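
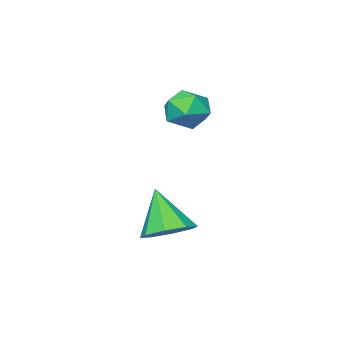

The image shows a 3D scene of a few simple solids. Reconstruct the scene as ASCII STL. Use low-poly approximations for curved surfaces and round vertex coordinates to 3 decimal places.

solid 
facet normal 0.143 0.507 -0.850
outer loop
vertex 0.661 1.797 -3.988
vertex -0.067 1.219 -4.455
vertex -0.066 2.112 -3.922
endloop
endfacet
facet normal 0.281 0.472 0.836
outer loop
vertex 0.661 1.797 -3.988
vertex -0.066 2.112 -3.922
vertex -0.353 0.201 -2.745
endloop
endfacet
facet normal 0.143 0.507 -0.850
outer loop
vertex -0.066 2.112 -3.922
vertex -0.067 1.219 -4.455
vertex -0.794 1.905 -4.168
endloop
endfacet
facet normal -0.403 0.523 0.751
outer loop
vertex -0.066 2.112 -3.922
vertex -0.794 1.905 -4.168
vertex -0.353 0.201 -2.745
endloop
endfacet
facet normal 0.142 0.507 -0.850
outer loop
vertex -0.794 1.905 -4.168
vertex -0.067 1.219 -4.455
vertex -1.096 1.295 -4.582
endloop
endfacet
facet normal -0.886 0.139 0.441
outer loop
vertex -0.794 1.905 -4.168
vertex -1.096 1.295 -4.582
vertex -0.353 0.201 -2.745
endloop
endfacet
facet normal 0.142 0.506 -0.850
outer loop
vertex -1.096 1.295 -4.582
vertex -0.067 1.219 -4.455
vertex -0.795 0.641 -4.921
endloop
endfacet
facet normal -0.887 -0.454 0.088
outer loop
vertex -1.096 1.295 -4.582
vertex -0.795 0.641 -4.921
vertex -0.353 0.201 -2.745
endloop
endfacet
facet normal 0.143 0.506 -0.851
outer loop
vertex -0.795 0.641 -4.921
vertex -0.067 1.219 -4.455
vertex -0.067 0.325 -4.987
endloop
endfacet
facet normal -0.404 -0.909 -0.102
outer loop
vertex -0.795 0.641 -4.921
vertex -0.067 0.325 -4.987
vertex -0.353 0.201 -2.745
endloop
endfacet
facet normal 0.143 0.506 -0.851
outer loop
vertex -0.067 0.325 -4.987
vertex -0.067 1.219 -4.455
vertex 0.661 0.533 -4.741
endloop
endfacet
facet normal 0.280 -0.960 -0.017
outer loop
vertex -0.067 0.325 -4.987
vertex 0.661 0.533 -4.741
vertex -0.353 0.201 -2.745
endloop
endfacet
facet normal 0.143 0.506 -0.850
outer loop
vertex 0.661 0.533 -4.741
vertex -0.067 1.219 -4.455
vertex 0.963 1.143 -4.327
endloop
endfacet
facet normal 0.763 -0.576 0.292
outer loop
vertex 0.661 0.533 -4.741
vertex 0.963 1.143 -4.327
vertex -0.353 0.201 -2.745
endloop
endfacet
facet normal 0.143 0.507 -0.850
outer loop
vertex 0.963 1.143 -4.327
vertex -0.067 1.219 -4.455
vertex 0.661 1.797 -3.988
endloop
endfacet
facet normal 0.763 0.018 0.646
outer loop
vertex 0.963 1.143 -4.327
vertex 0.661 1.797 -3.988
vertex -0.353 0.201 -2.745
endloop
endfacet
facet normal -0.753 -0.418 0.507
outer loop
vertex -3.944 -0.879 0.551
vertex -3.8 -1.744 0.052
vertex -3.311 -1.574 0.918
endloop
endfacet
facet normal -0.430 0.083 0.899
outer loop
vertex -3.944 -0.879 0.551
vertex -3.311 -1.574 0.918
vertex -3.06 -0.596 0.948
endloop
endfacet
facet normal -0.467 0.699 0.541
outer loop
vertex -3.944 -0.879 0.551
vertex -3.06 -0.596 0.948
vertex -3.394 -0.163 0.1
endloop
endfacet
facet normal -0.812 0.579 -0.071
outer loop
vertex -3.944 -0.879 0.551
vertex -3.394 -0.163 0.1
vertex -3.851 -0.872 -0.454
endloop
endfacet
facet normal -0.989 -0.111 -0.092
outer loop
vertex -3.944 -0.879 0.551
vertex -3.851 -0.872 -0.454
vertex -3.8 -1.744 0.052
endloop
endfacet
facet normal 0.258 -0.096 0.961
outer loop
vertex -3.06 -0.596 0.948
vertex -3.311 -1.574 0.918
vertex -2.369 -1.288 0.694
endloop
endfacet
facet normal -0.265 -0.907 0.328
outer loop
vertex -3.311 -1.574 0.918
vertex -3.8 -1.744 0.052
vertex -2.826 -1.997 0.14
endloop
endfacet
facet normal -0.647 -0.411 -0.642
outer loop
vertex -3.8 -1.744 0.052
vertex -3.851 -0.872 -0.454
vertex -3.16 -1.564 -0.708
endloop
endfacet
facet normal -0.359 0.707 -0.609
outer loop
vertex -3.851 -0.872 -0.454
vertex -3.394 -0.163 0.1
vertex -2.909 -0.586 -0.678
endloop
endfacet
facet normal 0.200 0.902 0.382
outer loop
vertex -3.394 -0.163 0.1
vertex -3.06 -0.596 0.948
vertex -2.42 -0.416 0.188
endloop
endfacet
facet normal 0.812 -0.579 0.071
outer loop
vertex -2.276 -1.281 -0.311
vertex -2.369 -1.288 0.694
vertex -2.826 -1.997 0.14
endloop
endfacet
facet normal 0.467 -0.699 -0.541
outer loop
vertex -2.276 -1.281 -0.311
vertex -2.826 -1.997 0.14
vertex -3.16 -1.564 -0.708
endloop
endfacet
facet normal 0.430 -0.083 -0.899
outer loop
vertex -2.276 -1.281 -0.311
vertex -3.16 -1.564 -0.708
vertex -2.909 -0.586 -0.678
endloop
endfacet
facet normal 0.753 0.418 -0.507
outer loop
vertex -2.276 -1.281 -0.311
vertex -2.909 -0.586 -0.678
vertex -2.42 -0.416 0.188
endloop
endfacet
facet normal 0.989 0.111 0.092
outer loop
vertex -2.276 -1.281 -0.311
vertex -2.42 -0.416 0.188
vertex -2.369 -1.288 0.694
endloop
endfacet
facet normal 0.359 -0.707 0.609
outer loop
vertex -2.826 -1.997 0.14
vertex -2.369 -1.288 0.694
vertex -3.311 -1.574 0.918
endloop
endfacet
facet normal -0.200 -0.902 -0.382
outer loop
vertex -3.16 -1.564 -0.708
vertex -2.826 -1.997 0.14
vertex -3.8 -1.744 0.052
endloop
endfacet
facet normal -0.258 0.096 -0.961
outer loop
vertex -2.909 -0.586 -0.678
vertex -3.16 -1.564 -0.708
vertex -3.851 -0.872 -0.454
endloop
endfacet
facet normal 0.265 0.907 -0.328
outer loop
vertex -2.42 -0.416 0.188
vertex -2.909 -0.586 -0.678
vertex -3.394 -0.163 0.1
endloop
endfacet
facet normal 0.647 0.411 0.642
outer loop
vertex -2.369 -1.288 0.694
vertex -2.42 -0.416 0.188
vertex -3.06 -0.596 0.948
endloop
endfacet

endsolid


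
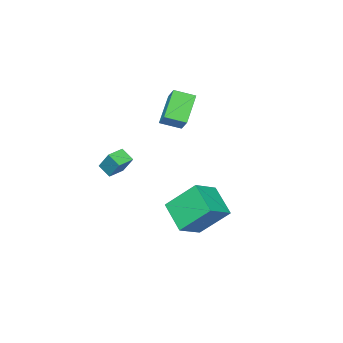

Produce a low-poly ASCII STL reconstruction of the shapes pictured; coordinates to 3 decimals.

solid 
facet normal -0.905 0.007 -0.425
outer loop
vertex -0.429 0.984 -2.477
vertex -1.102 2.264 -1.023
vertex 0.049 2.367 -3.473
endloop
endfacet
facet normal 0.328 -0.624 -0.709
outer loop
vertex 1.362 2.356 -2.857
vertex -0.429 0.984 -2.477
vertex 0.049 2.367 -3.473
endloop
endfacet
facet normal -0.905 0.007 -0.425
outer loop
vertex 0.049 2.367 -3.473
vertex -1.102 2.264 -1.023
vertex -0.623 3.646 -2.019
endloop
endfacet
facet normal 0.270 0.781 -0.562
outer loop
vertex -0.623 3.646 -2.019
vertex 1.362 2.356 -2.857
vertex 0.049 2.367 -3.473
endloop
endfacet
facet normal -0.270 -0.781 0.563
outer loop
vertex -0.429 0.984 -2.477
vertex 0.211 2.253 -0.407
vertex -1.102 2.264 -1.023
endloop
endfacet
facet normal 0.328 -0.625 -0.709
outer loop
vertex 0.883 0.974 -1.861
vertex -0.429 0.984 -2.477
vertex 1.362 2.356 -2.857
endloop
endfacet
facet normal -0.270 -0.781 0.563
outer loop
vertex 0.883 0.974 -1.861
vertex 0.211 2.253 -0.407
vertex -0.429 0.984 -2.477
endloop
endfacet
facet normal -0.327 0.625 0.709
outer loop
vertex -1.102 2.264 -1.023
vertex 0.211 2.253 -0.407
vertex -0.623 3.646 -2.019
endloop
endfacet
facet normal 0.270 0.781 -0.563
outer loop
vertex 0.689 3.636 -1.403
vertex 1.362 2.356 -2.857
vertex -0.623 3.646 -2.019
endloop
endfacet
facet normal -0.328 0.624 0.709
outer loop
vertex -0.623 3.646 -2.019
vertex 0.211 2.253 -0.407
vertex 0.689 3.636 -1.403
endloop
endfacet
facet normal 0.905 -0.007 0.425
outer loop
vertex 0.689 3.636 -1.403
vertex 0.883 0.974 -1.861
vertex 1.362 2.356 -2.857
endloop
endfacet
facet normal 0.905 -0.007 0.425
outer loop
vertex 0.211 2.253 -0.407
vertex 0.883 0.974 -1.861
vertex 0.689 3.636 -1.403
endloop
endfacet
facet normal -0.653 0.684 -0.326
outer loop
vertex -2.356 -0.152 3.786
vertex -1.175 0.389 2.554
vertex -2.769 -0.889 3.066
endloop
endfacet
facet normal -0.660 -0.302 0.688
outer loop
vertex -2.045 -1.649 3.426
vertex -2.356 -0.152 3.786
vertex -2.769 -0.889 3.066
endloop
endfacet
facet normal -0.653 0.684 -0.325
outer loop
vertex -2.769 -0.889 3.066
vertex -1.175 0.389 2.554
vertex -1.589 -0.348 1.834
endloop
endfacet
facet normal -0.373 -0.663 -0.649
outer loop
vertex -1.589 -0.348 1.834
vertex -2.045 -1.649 3.426
vertex -2.769 -0.889 3.066
endloop
endfacet
facet normal 0.373 0.663 0.649
outer loop
vertex -2.356 -0.152 3.786
vertex -0.451 -0.371 2.914
vertex -1.175 0.389 2.554
endloop
endfacet
facet normal -0.659 -0.303 0.689
outer loop
vertex -1.631 -0.912 4.146
vertex -2.356 -0.152 3.786
vertex -2.045 -1.649 3.426
endloop
endfacet
facet normal 0.373 0.663 0.649
outer loop
vertex -1.631 -0.912 4.146
vertex -0.451 -0.371 2.914
vertex -2.356 -0.152 3.786
endloop
endfacet
facet normal 0.659 0.302 -0.688
outer loop
vertex -1.175 0.389 2.554
vertex -0.451 -0.371 2.914
vertex -1.589 -0.348 1.834
endloop
endfacet
facet normal -0.373 -0.663 -0.649
outer loop
vertex -0.864 -1.108 2.194
vertex -2.045 -1.649 3.426
vertex -1.589 -0.348 1.834
endloop
endfacet
facet normal 0.659 0.303 -0.688
outer loop
vertex -1.589 -0.348 1.834
vertex -0.451 -0.371 2.914
vertex -0.864 -1.108 2.194
endloop
endfacet
facet normal 0.653 -0.684 0.325
outer loop
vertex -0.864 -1.108 2.194
vertex -1.631 -0.912 4.146
vertex -2.045 -1.649 3.426
endloop
endfacet
facet normal 0.653 -0.684 0.325
outer loop
vertex -0.451 -0.371 2.914
vertex -1.631 -0.912 4.146
vertex -0.864 -1.108 2.194
endloop
endfacet
facet normal -0.993 0.011 0.117
outer loop
vertex 2.146 -1.108 0.761
vertex 2.271 -0.335 1.748
vertex 2.095 -0.476 0.273
endloop
endfacet
facet normal -0.099 -0.613 -0.784
outer loop
vertex 2.949 -0.485 0.172
vertex 2.146 -1.108 0.761
vertex 2.095 -0.476 0.273
endloop
endfacet
facet normal -0.993 0.011 0.117
outer loop
vertex 2.095 -0.476 0.273
vertex 2.271 -0.335 1.748
vertex 2.22 0.297 1.26
endloop
endfacet
facet normal -0.064 0.790 -0.610
outer loop
vertex 2.22 0.297 1.26
vertex 2.949 -0.485 0.172
vertex 2.095 -0.476 0.273
endloop
endfacet
facet normal 0.064 -0.790 0.610
outer loop
vertex 2.146 -1.108 0.761
vertex 3.125 -0.344 1.647
vertex 2.271 -0.335 1.748
endloop
endfacet
facet normal -0.099 -0.613 -0.784
outer loop
vertex 3.0 -1.117 0.66
vertex 2.146 -1.108 0.761
vertex 2.949 -0.485 0.172
endloop
endfacet
facet normal 0.064 -0.790 0.610
outer loop
vertex 3.0 -1.117 0.66
vertex 3.125 -0.344 1.647
vertex 2.146 -1.108 0.761
endloop
endfacet
facet normal 0.099 0.613 0.784
outer loop
vertex 2.271 -0.335 1.748
vertex 3.125 -0.344 1.647
vertex 2.22 0.297 1.26
endloop
endfacet
facet normal -0.064 0.790 -0.610
outer loop
vertex 3.074 0.288 1.159
vertex 2.949 -0.485 0.172
vertex 2.22 0.297 1.26
endloop
endfacet
facet normal 0.099 0.613 0.784
outer loop
vertex 2.22 0.297 1.26
vertex 3.125 -0.344 1.647
vertex 3.074 0.288 1.159
endloop
endfacet
facet normal 0.993 -0.011 -0.117
outer loop
vertex 3.074 0.288 1.159
vertex 3.0 -1.117 0.66
vertex 2.949 -0.485 0.172
endloop
endfacet
facet normal 0.993 -0.011 -0.117
outer loop
vertex 3.125 -0.344 1.647
vertex 3.0 -1.117 0.66
vertex 3.074 0.288 1.159
endloop
endfacet

endsolid


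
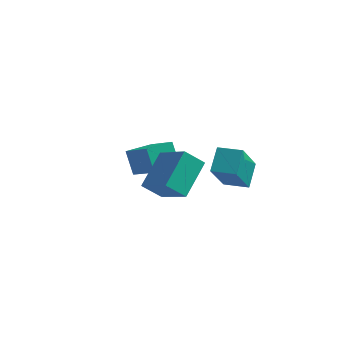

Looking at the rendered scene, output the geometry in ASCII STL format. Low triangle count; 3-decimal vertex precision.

solid 
facet normal -0.659 0.492 -0.570
outer loop
vertex 0.604 -2.244 3.089
vertex 1.359 -2.047 2.386
vertex 0.208 -3.758 2.24
endloop
endfacet
facet normal -0.719 -0.187 0.670
outer loop
vertex 1.381 -4.633 3.254
vertex 0.604 -2.244 3.089
vertex 0.208 -3.758 2.24
endloop
endfacet
facet normal -0.659 0.492 -0.570
outer loop
vertex 0.208 -3.758 2.24
vertex 1.359 -2.047 2.386
vertex 0.963 -3.561 1.537
endloop
endfacet
facet normal -0.222 -0.850 -0.477
outer loop
vertex 0.963 -3.561 1.537
vertex 1.381 -4.633 3.254
vertex 0.208 -3.758 2.24
endloop
endfacet
facet normal 0.222 0.850 0.477
outer loop
vertex 0.604 -2.244 3.089
vertex 2.532 -2.922 3.4
vertex 1.359 -2.047 2.386
endloop
endfacet
facet normal -0.719 -0.187 0.670
outer loop
vertex 1.777 -3.119 4.103
vertex 0.604 -2.244 3.089
vertex 1.381 -4.633 3.254
endloop
endfacet
facet normal 0.222 0.850 0.477
outer loop
vertex 1.777 -3.119 4.103
vertex 2.532 -2.922 3.4
vertex 0.604 -2.244 3.089
endloop
endfacet
facet normal 0.719 0.187 -0.670
outer loop
vertex 1.359 -2.047 2.386
vertex 2.532 -2.922 3.4
vertex 0.963 -3.561 1.537
endloop
endfacet
facet normal -0.222 -0.850 -0.477
outer loop
vertex 2.136 -4.436 2.551
vertex 1.381 -4.633 3.254
vertex 0.963 -3.561 1.537
endloop
endfacet
facet normal 0.719 0.187 -0.670
outer loop
vertex 0.963 -3.561 1.537
vertex 2.532 -2.922 3.4
vertex 2.136 -4.436 2.551
endloop
endfacet
facet normal 0.659 -0.492 0.570
outer loop
vertex 2.136 -4.436 2.551
vertex 1.777 -3.119 4.103
vertex 1.381 -4.633 3.254
endloop
endfacet
facet normal 0.659 -0.492 0.570
outer loop
vertex 2.532 -2.922 3.4
vertex 1.777 -3.119 4.103
vertex 2.136 -4.436 2.551
endloop
endfacet
facet normal -0.652 -0.745 0.137
outer loop
vertex -0.589 0.31 0.977
vertex -1.682 1.082 -0.023
vertex -0.126 -0.271 0.022
endloop
endfacet
facet normal 0.654 -0.462 0.598
outer loop
vertex 0.722 0.698 -0.157
vertex -0.589 0.31 0.977
vertex -0.126 -0.271 0.022
endloop
endfacet
facet normal -0.652 -0.745 0.137
outer loop
vertex -0.126 -0.271 0.022
vertex -1.682 1.082 -0.023
vertex -1.219 0.501 -0.978
endloop
endfacet
facet normal 0.383 -0.481 -0.789
outer loop
vertex -1.219 0.501 -0.978
vertex 0.722 0.698 -0.157
vertex -0.126 -0.271 0.022
endloop
endfacet
facet normal -0.383 0.481 0.789
outer loop
vertex -0.589 0.31 0.977
vertex -0.834 2.051 -0.202
vertex -1.682 1.082 -0.023
endloop
endfacet
facet normal 0.654 -0.462 0.598
outer loop
vertex 0.259 1.279 0.798
vertex -0.589 0.31 0.977
vertex 0.722 0.698 -0.157
endloop
endfacet
facet normal -0.383 0.481 0.789
outer loop
vertex 0.259 1.279 0.798
vertex -0.834 2.051 -0.202
vertex -0.589 0.31 0.977
endloop
endfacet
facet normal -0.654 0.462 -0.598
outer loop
vertex -1.682 1.082 -0.023
vertex -0.834 2.051 -0.202
vertex -1.219 0.501 -0.978
endloop
endfacet
facet normal 0.383 -0.481 -0.789
outer loop
vertex -0.371 1.47 -1.157
vertex 0.722 0.698 -0.157
vertex -1.219 0.501 -0.978
endloop
endfacet
facet normal -0.654 0.462 -0.598
outer loop
vertex -1.219 0.501 -0.978
vertex -0.834 2.051 -0.202
vertex -0.371 1.47 -1.157
endloop
endfacet
facet normal 0.652 0.745 -0.137
outer loop
vertex -0.371 1.47 -1.157
vertex 0.259 1.279 0.798
vertex 0.722 0.698 -0.157
endloop
endfacet
facet normal 0.652 0.745 -0.137
outer loop
vertex -0.834 2.051 -0.202
vertex 0.259 1.279 0.798
vertex -0.371 1.47 -1.157
endloop
endfacet
facet normal -0.983 0.132 -0.125
outer loop
vertex 2.263 0.744 1.263
vertex 2.612 1.772 -0.404
vertex 2.206 -0.305 0.605
endloop
endfacet
facet normal -0.175 -0.516 0.838
outer loop
vertex 3.308 -0.452 0.744
vertex 2.263 0.744 1.263
vertex 2.206 -0.305 0.605
endloop
endfacet
facet normal -0.983 0.132 -0.125
outer loop
vertex 2.206 -0.305 0.605
vertex 2.612 1.772 -0.404
vertex 2.555 0.723 -1.063
endloop
endfacet
facet normal -0.046 -0.846 -0.531
outer loop
vertex 2.555 0.723 -1.063
vertex 3.308 -0.452 0.744
vertex 2.206 -0.305 0.605
endloop
endfacet
facet normal 0.046 0.846 0.531
outer loop
vertex 2.263 0.744 1.263
vertex 3.714 1.625 -0.265
vertex 2.612 1.772 -0.404
endloop
endfacet
facet normal -0.175 -0.517 0.838
outer loop
vertex 3.365 0.597 1.403
vertex 2.263 0.744 1.263
vertex 3.308 -0.452 0.744
endloop
endfacet
facet normal 0.045 0.846 0.531
outer loop
vertex 3.365 0.597 1.403
vertex 3.714 1.625 -0.265
vertex 2.263 0.744 1.263
endloop
endfacet
facet normal 0.175 0.517 -0.838
outer loop
vertex 2.612 1.772 -0.404
vertex 3.714 1.625 -0.265
vertex 2.555 0.723 -1.063
endloop
endfacet
facet normal -0.045 -0.846 -0.531
outer loop
vertex 3.657 0.576 -0.923
vertex 3.308 -0.452 0.744
vertex 2.555 0.723 -1.063
endloop
endfacet
facet normal 0.175 0.516 -0.838
outer loop
vertex 2.555 0.723 -1.063
vertex 3.714 1.625 -0.265
vertex 3.657 0.576 -0.923
endloop
endfacet
facet normal 0.983 -0.132 0.125
outer loop
vertex 3.657 0.576 -0.923
vertex 3.365 0.597 1.403
vertex 3.308 -0.452 0.744
endloop
endfacet
facet normal 0.983 -0.132 0.125
outer loop
vertex 3.714 1.625 -0.265
vertex 3.365 0.597 1.403
vertex 3.657 0.576 -0.923
endloop
endfacet

endsolid


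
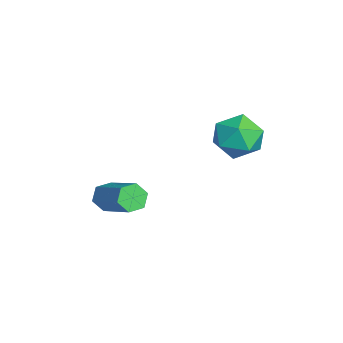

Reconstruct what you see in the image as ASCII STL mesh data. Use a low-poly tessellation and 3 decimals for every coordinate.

solid 
facet normal -0.761 -0.437 -0.479
outer loop
vertex -0.106 -0.975 -2.018
vertex -0.438 -0.84 -1.614
vertex -0.369 -0.503 -2.031
endloop
endfacet
facet normal 0.430 0.216 -0.877
outer loop
vertex -0.106 -0.975 -2.018
vertex -0.369 -0.503 -2.031
vertex 1.111 -0.276 -1.249
endloop
endfacet
facet normal 0.430 0.216 -0.877
outer loop
vertex 1.111 -0.276 -1.249
vertex -0.369 -0.503 -2.031
vertex 0.848 0.196 -1.262
endloop
endfacet
facet normal 0.760 0.437 0.481
outer loop
vertex 1.111 -0.276 -1.249
vertex 0.848 0.196 -1.262
vertex 0.778 -0.14 -0.846
endloop
endfacet
facet normal -0.761 -0.437 -0.479
outer loop
vertex -0.369 -0.503 -2.031
vertex -0.438 -0.84 -1.614
vertex -0.701 -0.368 -1.627
endloop
endfacet
facet normal -0.207 0.864 -0.459
outer loop
vertex -0.369 -0.503 -2.031
vertex -0.701 -0.368 -1.627
vertex 0.848 0.196 -1.262
endloop
endfacet
facet normal -0.206 0.864 -0.459
outer loop
vertex 0.848 0.196 -1.262
vertex -0.701 -0.368 -1.627
vertex 0.516 0.331 -0.859
endloop
endfacet
facet normal 0.761 0.436 0.480
outer loop
vertex 0.848 0.196 -1.262
vertex 0.516 0.331 -0.859
vertex 0.778 -0.14 -0.846
endloop
endfacet
facet normal -0.760 -0.437 -0.481
outer loop
vertex -0.701 -0.368 -1.627
vertex -0.438 -0.84 -1.614
vertex -0.771 -0.704 -1.211
endloop
endfacet
facet normal -0.636 0.649 0.417
outer loop
vertex -0.701 -0.368 -1.627
vertex -0.771 -0.704 -1.211
vertex 0.516 0.331 -0.859
endloop
endfacet
facet normal -0.636 0.649 0.416
outer loop
vertex 0.516 0.331 -0.859
vertex -0.771 -0.704 -1.211
vertex 0.446 -0.005 -0.442
endloop
endfacet
facet normal 0.761 0.437 0.480
outer loop
vertex 0.516 0.331 -0.859
vertex 0.446 -0.005 -0.442
vertex 0.778 -0.14 -0.846
endloop
endfacet
facet normal -0.760 -0.437 -0.481
outer loop
vertex -0.771 -0.704 -1.211
vertex -0.438 -0.84 -1.614
vertex -0.508 -1.176 -1.198
endloop
endfacet
facet normal -0.430 -0.216 0.877
outer loop
vertex -0.771 -0.704 -1.211
vertex -0.508 -1.176 -1.198
vertex 0.446 -0.005 -0.442
endloop
endfacet
facet normal -0.430 -0.216 0.877
outer loop
vertex 0.446 -0.005 -0.442
vertex -0.508 -1.176 -1.198
vertex 0.709 -0.477 -0.429
endloop
endfacet
facet normal 0.761 0.437 0.479
outer loop
vertex 0.446 -0.005 -0.442
vertex 0.709 -0.477 -0.429
vertex 0.778 -0.14 -0.846
endloop
endfacet
facet normal -0.761 -0.436 -0.480
outer loop
vertex -0.508 -1.176 -1.198
vertex -0.438 -0.84 -1.614
vertex -0.176 -1.311 -1.601
endloop
endfacet
facet normal 0.206 -0.864 0.459
outer loop
vertex -0.508 -1.176 -1.198
vertex -0.176 -1.311 -1.601
vertex 0.709 -0.477 -0.429
endloop
endfacet
facet normal 0.207 -0.864 0.459
outer loop
vertex 0.709 -0.477 -0.429
vertex -0.176 -1.311 -1.601
vertex 1.041 -0.612 -0.833
endloop
endfacet
facet normal 0.761 0.437 0.479
outer loop
vertex 0.709 -0.477 -0.429
vertex 1.041 -0.612 -0.833
vertex 0.778 -0.14 -0.846
endloop
endfacet
facet normal -0.761 -0.437 -0.480
outer loop
vertex -0.176 -1.311 -1.601
vertex -0.438 -0.84 -1.614
vertex -0.106 -0.975 -2.018
endloop
endfacet
facet normal 0.636 -0.650 -0.417
outer loop
vertex -0.176 -1.311 -1.601
vertex -0.106 -0.975 -2.018
vertex 1.041 -0.612 -0.833
endloop
endfacet
facet normal 0.636 -0.649 -0.417
outer loop
vertex 1.041 -0.612 -0.833
vertex -0.106 -0.975 -2.018
vertex 1.111 -0.276 -1.249
endloop
endfacet
facet normal 0.760 0.437 0.481
outer loop
vertex 1.041 -0.612 -0.833
vertex 1.111 -0.276 -1.249
vertex 0.778 -0.14 -0.846
endloop
endfacet
facet normal 0.017 -0.267 0.964
outer loop
vertex 0.666 3.126 2.559
vertex 0.866 2.308 2.329
vertex 1.502 2.888 2.478
endloop
endfacet
facet normal 0.204 0.417 0.886
outer loop
vertex 0.666 3.126 2.559
vertex 1.502 2.888 2.478
vertex 1.237 3.662 2.175
endloop
endfacet
facet normal -0.333 0.757 0.562
outer loop
vertex 0.666 3.126 2.559
vertex 1.237 3.662 2.175
vertex 0.438 3.561 1.838
endloop
endfacet
facet normal -0.852 0.283 0.440
outer loop
vertex 0.666 3.126 2.559
vertex 0.438 3.561 1.838
vertex 0.209 2.724 1.933
endloop
endfacet
facet normal -0.636 -0.349 0.688
outer loop
vertex 0.666 3.126 2.559
vertex 0.209 2.724 1.933
vertex 0.866 2.308 2.329
endloop
endfacet
facet normal 0.773 0.443 0.455
outer loop
vertex 1.237 3.662 2.175
vertex 1.502 2.888 2.478
vertex 1.791 3.176 1.707
endloop
endfacet
facet normal 0.470 -0.664 0.581
outer loop
vertex 1.502 2.888 2.478
vertex 0.866 2.308 2.329
vertex 1.562 2.339 1.802
endloop
endfacet
facet normal -0.587 -0.798 0.135
outer loop
vertex 0.866 2.308 2.329
vertex 0.209 2.724 1.933
vertex 0.763 2.238 1.465
endloop
endfacet
facet normal -0.937 0.226 -0.267
outer loop
vertex 0.209 2.724 1.933
vertex 0.438 3.561 1.838
vertex 0.498 3.012 1.162
endloop
endfacet
facet normal -0.096 0.993 -0.069
outer loop
vertex 0.438 3.561 1.838
vertex 1.237 3.662 2.175
vertex 1.134 3.592 1.311
endloop
endfacet
facet normal 0.852 -0.283 -0.440
outer loop
vertex 1.334 2.774 1.081
vertex 1.791 3.176 1.707
vertex 1.562 2.339 1.802
endloop
endfacet
facet normal 0.333 -0.757 -0.562
outer loop
vertex 1.334 2.774 1.081
vertex 1.562 2.339 1.802
vertex 0.763 2.238 1.465
endloop
endfacet
facet normal -0.204 -0.417 -0.886
outer loop
vertex 1.334 2.774 1.081
vertex 0.763 2.238 1.465
vertex 0.498 3.012 1.162
endloop
endfacet
facet normal -0.017 0.267 -0.964
outer loop
vertex 1.334 2.774 1.081
vertex 0.498 3.012 1.162
vertex 1.134 3.592 1.311
endloop
endfacet
facet normal 0.636 0.349 -0.688
outer loop
vertex 1.334 2.774 1.081
vertex 1.134 3.592 1.311
vertex 1.791 3.176 1.707
endloop
endfacet
facet normal 0.937 -0.226 0.267
outer loop
vertex 1.562 2.339 1.802
vertex 1.791 3.176 1.707
vertex 1.502 2.888 2.478
endloop
endfacet
facet normal 0.096 -0.993 0.069
outer loop
vertex 0.763 2.238 1.465
vertex 1.562 2.339 1.802
vertex 0.866 2.308 2.329
endloop
endfacet
facet normal -0.773 -0.443 -0.455
outer loop
vertex 0.498 3.012 1.162
vertex 0.763 2.238 1.465
vertex 0.209 2.724 1.933
endloop
endfacet
facet normal -0.470 0.664 -0.581
outer loop
vertex 1.134 3.592 1.311
vertex 0.498 3.012 1.162
vertex 0.438 3.561 1.838
endloop
endfacet
facet normal 0.587 0.798 -0.135
outer loop
vertex 1.791 3.176 1.707
vertex 1.134 3.592 1.311
vertex 1.237 3.662 2.175
endloop
endfacet

endsolid


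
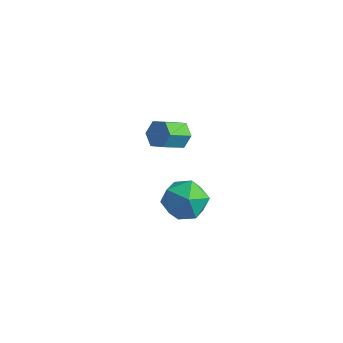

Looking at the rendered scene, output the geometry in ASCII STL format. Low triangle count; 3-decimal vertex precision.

solid 
facet normal 0.214 0.833 -0.510
outer loop
vertex -1.578 2.712 -2.291
vertex -2.348 2.703 -2.628
vertex -2.21 3.11 -1.906
endloop
endfacet
facet normal 0.623 0.286 0.728
outer loop
vertex -1.578 2.712 -2.291
vertex -2.21 3.11 -1.906
vertex -1.903 1.446 -1.515
endloop
endfacet
facet normal 0.623 0.286 0.728
outer loop
vertex -1.903 1.446 -1.515
vertex -2.21 3.11 -1.906
vertex -2.535 1.844 -1.13
endloop
endfacet
facet normal -0.214 -0.833 0.510
outer loop
vertex -1.903 1.446 -1.515
vertex -2.535 1.844 -1.13
vertex -2.672 1.437 -1.852
endloop
endfacet
facet normal 0.214 0.833 -0.510
outer loop
vertex -2.21 3.11 -1.906
vertex -2.348 2.703 -2.628
vertex -2.98 3.101 -2.243
endloop
endfacet
facet normal -0.339 0.553 0.761
outer loop
vertex -2.21 3.11 -1.906
vertex -2.98 3.101 -2.243
vertex -2.535 1.844 -1.13
endloop
endfacet
facet normal -0.340 0.553 0.761
outer loop
vertex -2.535 1.844 -1.13
vertex -2.98 3.101 -2.243
vertex -3.304 1.834 -1.467
endloop
endfacet
facet normal -0.213 -0.833 0.510
outer loop
vertex -2.535 1.844 -1.13
vertex -3.304 1.834 -1.467
vertex -2.672 1.437 -1.852
endloop
endfacet
facet normal 0.214 0.833 -0.510
outer loop
vertex -2.98 3.101 -2.243
vertex -2.348 2.703 -2.628
vertex -3.117 2.694 -2.965
endloop
endfacet
facet normal -0.963 0.266 0.033
outer loop
vertex -2.98 3.101 -2.243
vertex -3.117 2.694 -2.965
vertex -3.304 1.834 -1.467
endloop
endfacet
facet normal -0.963 0.268 0.033
outer loop
vertex -3.304 1.834 -1.467
vertex -3.117 2.694 -2.965
vertex -3.442 1.428 -2.189
endloop
endfacet
facet normal -0.213 -0.834 0.510
outer loop
vertex -3.304 1.834 -1.467
vertex -3.442 1.428 -2.189
vertex -2.672 1.437 -1.852
endloop
endfacet
facet normal 0.214 0.833 -0.510
outer loop
vertex -3.117 2.694 -2.965
vertex -2.348 2.703 -2.628
vertex -2.485 2.296 -3.35
endloop
endfacet
facet normal -0.623 -0.286 -0.728
outer loop
vertex -3.117 2.694 -2.965
vertex -2.485 2.296 -3.35
vertex -3.442 1.428 -2.189
endloop
endfacet
facet normal -0.623 -0.286 -0.728
outer loop
vertex -3.442 1.428 -2.189
vertex -2.485 2.296 -3.35
vertex -2.81 1.03 -2.574
endloop
endfacet
facet normal -0.214 -0.833 0.510
outer loop
vertex -3.442 1.428 -2.189
vertex -2.81 1.03 -2.574
vertex -2.672 1.437 -1.852
endloop
endfacet
facet normal 0.213 0.833 -0.510
outer loop
vertex -2.485 2.296 -3.35
vertex -2.348 2.703 -2.628
vertex -1.716 2.306 -3.013
endloop
endfacet
facet normal 0.340 -0.553 -0.760
outer loop
vertex -2.485 2.296 -3.35
vertex -1.716 2.306 -3.013
vertex -2.81 1.03 -2.574
endloop
endfacet
facet normal 0.340 -0.553 -0.761
outer loop
vertex -2.81 1.03 -2.574
vertex -1.716 2.306 -3.013
vertex -2.04 1.039 -2.237
endloop
endfacet
facet normal -0.214 -0.833 0.510
outer loop
vertex -2.81 1.03 -2.574
vertex -2.04 1.039 -2.237
vertex -2.672 1.437 -1.852
endloop
endfacet
facet normal 0.213 0.834 -0.510
outer loop
vertex -1.716 2.306 -3.013
vertex -2.348 2.703 -2.628
vertex -1.578 2.712 -2.291
endloop
endfacet
facet normal 0.963 -0.267 -0.034
outer loop
vertex -1.716 2.306 -3.013
vertex -1.578 2.712 -2.291
vertex -2.04 1.039 -2.237
endloop
endfacet
facet normal 0.963 -0.267 -0.032
outer loop
vertex -2.04 1.039 -2.237
vertex -1.578 2.712 -2.291
vertex -1.903 1.446 -1.515
endloop
endfacet
facet normal -0.214 -0.833 0.510
outer loop
vertex -2.04 1.039 -2.237
vertex -1.903 1.446 -1.515
vertex -2.672 1.437 -1.852
endloop
endfacet
facet normal 0.356 0.777 0.519
outer loop
vertex 2.917 -2.451 0.1
vertex 2.941 -3.147 1.127
vertex 3.933 -3.104 0.382
endloop
endfacet
facet normal 0.565 0.809 -0.163
outer loop
vertex 2.917 -2.451 0.1
vertex 3.933 -3.104 0.382
vertex 3.531 -3.06 -0.79
endloop
endfacet
facet normal -0.018 0.819 -0.573
outer loop
vertex 2.917 -2.451 0.1
vertex 3.531 -3.06 -0.79
vertex 2.29 -3.074 -0.771
endloop
endfacet
facet normal -0.589 0.795 -0.145
outer loop
vertex 2.917 -2.451 0.1
vertex 2.29 -3.074 -0.771
vertex 1.926 -3.128 0.414
endloop
endfacet
facet normal -0.358 0.769 0.530
outer loop
vertex 2.917 -2.451 0.1
vertex 1.926 -3.128 0.414
vertex 2.941 -3.147 1.127
endloop
endfacet
facet normal 0.927 0.211 -0.310
outer loop
vertex 3.531 -3.06 -0.79
vertex 3.933 -3.104 0.382
vertex 3.934 -4.132 -0.314
endloop
endfacet
facet normal 0.588 0.161 0.793
outer loop
vertex 3.933 -3.104 0.382
vertex 2.941 -3.147 1.127
vertex 3.57 -4.186 0.871
endloop
endfacet
facet normal -0.567 0.147 0.811
outer loop
vertex 2.941 -3.147 1.127
vertex 1.926 -3.128 0.414
vertex 2.329 -4.2 0.89
endloop
endfacet
facet normal -0.941 0.189 -0.280
outer loop
vertex 1.926 -3.128 0.414
vertex 2.29 -3.074 -0.771
vertex 1.927 -4.156 -0.282
endloop
endfacet
facet normal -0.017 0.229 -0.973
outer loop
vertex 2.29 -3.074 -0.771
vertex 3.531 -3.06 -0.79
vertex 2.919 -4.113 -1.027
endloop
endfacet
facet normal 0.589 -0.795 0.145
outer loop
vertex 2.943 -4.809 0.0
vertex 3.934 -4.132 -0.314
vertex 3.57 -4.186 0.871
endloop
endfacet
facet normal 0.018 -0.819 0.573
outer loop
vertex 2.943 -4.809 0.0
vertex 3.57 -4.186 0.871
vertex 2.329 -4.2 0.89
endloop
endfacet
facet normal -0.565 -0.809 0.163
outer loop
vertex 2.943 -4.809 0.0
vertex 2.329 -4.2 0.89
vertex 1.927 -4.156 -0.282
endloop
endfacet
facet normal -0.356 -0.777 -0.519
outer loop
vertex 2.943 -4.809 0.0
vertex 1.927 -4.156 -0.282
vertex 2.919 -4.113 -1.027
endloop
endfacet
facet normal 0.358 -0.769 -0.530
outer loop
vertex 2.943 -4.809 0.0
vertex 2.919 -4.113 -1.027
vertex 3.934 -4.132 -0.314
endloop
endfacet
facet normal 0.941 -0.189 0.280
outer loop
vertex 3.57 -4.186 0.871
vertex 3.934 -4.132 -0.314
vertex 3.933 -3.104 0.382
endloop
endfacet
facet normal 0.017 -0.229 0.973
outer loop
vertex 2.329 -4.2 0.89
vertex 3.57 -4.186 0.871
vertex 2.941 -3.147 1.127
endloop
endfacet
facet normal -0.927 -0.211 0.310
outer loop
vertex 1.927 -4.156 -0.282
vertex 2.329 -4.2 0.89
vertex 1.926 -3.128 0.414
endloop
endfacet
facet normal -0.588 -0.161 -0.793
outer loop
vertex 2.919 -4.113 -1.027
vertex 1.927 -4.156 -0.282
vertex 2.29 -3.074 -0.771
endloop
endfacet
facet normal 0.567 -0.147 -0.811
outer loop
vertex 3.934 -4.132 -0.314
vertex 2.919 -4.113 -1.027
vertex 3.531 -3.06 -0.79
endloop
endfacet

endsolid


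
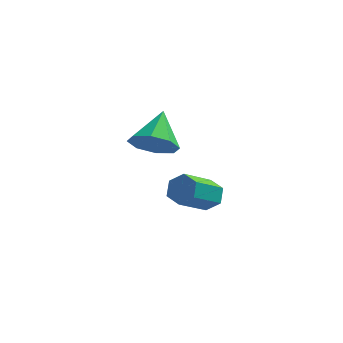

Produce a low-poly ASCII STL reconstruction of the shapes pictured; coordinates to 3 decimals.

solid 
facet normal 0.425 0.696 -0.579
outer loop
vertex 2.458 0.435 -2.184
vertex 1.904 0.852 -2.089
vertex 2.448 0.886 -1.649
endloop
endfacet
facet normal 0.905 -0.317 0.284
outer loop
vertex 2.458 0.435 -2.184
vertex 2.448 0.886 -1.649
vertex 1.709 -0.79 -1.166
endloop
endfacet
facet normal 0.905 -0.317 0.285
outer loop
vertex 1.709 -0.79 -1.166
vertex 2.448 0.886 -1.649
vertex 1.699 -0.338 -0.631
endloop
endfacet
facet normal -0.426 -0.695 0.579
outer loop
vertex 1.709 -0.79 -1.166
vertex 1.699 -0.338 -0.631
vertex 1.156 -0.372 -1.071
endloop
endfacet
facet normal 0.425 0.695 -0.579
outer loop
vertex 2.448 0.886 -1.649
vertex 1.904 0.852 -2.089
vertex 1.894 1.304 -1.554
endloop
endfacet
facet normal 0.440 0.400 0.804
outer loop
vertex 2.448 0.886 -1.649
vertex 1.894 1.304 -1.554
vertex 1.699 -0.338 -0.631
endloop
endfacet
facet normal 0.439 0.400 0.804
outer loop
vertex 1.699 -0.338 -0.631
vertex 1.894 1.304 -1.554
vertex 1.145 0.079 -0.536
endloop
endfacet
facet normal -0.425 -0.696 0.578
outer loop
vertex 1.699 -0.338 -0.631
vertex 1.145 0.079 -0.536
vertex 1.156 -0.372 -1.071
endloop
endfacet
facet normal 0.426 0.695 -0.579
outer loop
vertex 1.894 1.304 -1.554
vertex 1.904 0.852 -2.089
vertex 1.351 1.27 -1.994
endloop
endfacet
facet normal -0.466 0.716 0.519
outer loop
vertex 1.894 1.304 -1.554
vertex 1.351 1.27 -1.994
vertex 1.145 0.079 -0.536
endloop
endfacet
facet normal -0.466 0.716 0.519
outer loop
vertex 1.145 0.079 -0.536
vertex 1.351 1.27 -1.994
vertex 0.602 0.045 -0.976
endloop
endfacet
facet normal -0.425 -0.696 0.578
outer loop
vertex 1.145 0.079 -0.536
vertex 0.602 0.045 -0.976
vertex 1.156 -0.372 -1.071
endloop
endfacet
facet normal 0.426 0.695 -0.579
outer loop
vertex 1.351 1.27 -1.994
vertex 1.904 0.852 -2.089
vertex 1.361 0.818 -2.529
endloop
endfacet
facet normal -0.905 0.317 -0.285
outer loop
vertex 1.351 1.27 -1.994
vertex 1.361 0.818 -2.529
vertex 0.602 0.045 -0.976
endloop
endfacet
facet normal -0.905 0.317 -0.284
outer loop
vertex 0.602 0.045 -0.976
vertex 1.361 0.818 -2.529
vertex 0.612 -0.406 -1.511
endloop
endfacet
facet normal -0.425 -0.696 0.579
outer loop
vertex 0.602 0.045 -0.976
vertex 0.612 -0.406 -1.511
vertex 1.156 -0.372 -1.071
endloop
endfacet
facet normal 0.425 0.696 -0.578
outer loop
vertex 1.361 0.818 -2.529
vertex 1.904 0.852 -2.089
vertex 1.915 0.401 -2.624
endloop
endfacet
facet normal -0.439 -0.400 -0.804
outer loop
vertex 1.361 0.818 -2.529
vertex 1.915 0.401 -2.624
vertex 0.612 -0.406 -1.511
endloop
endfacet
facet normal -0.440 -0.400 -0.804
outer loop
vertex 0.612 -0.406 -1.511
vertex 1.915 0.401 -2.624
vertex 1.166 -0.824 -1.606
endloop
endfacet
facet normal -0.425 -0.695 0.579
outer loop
vertex 0.612 -0.406 -1.511
vertex 1.166 -0.824 -1.606
vertex 1.156 -0.372 -1.071
endloop
endfacet
facet normal 0.425 0.696 -0.578
outer loop
vertex 1.915 0.401 -2.624
vertex 1.904 0.852 -2.089
vertex 2.458 0.435 -2.184
endloop
endfacet
facet normal 0.466 -0.716 -0.519
outer loop
vertex 1.915 0.401 -2.624
vertex 2.458 0.435 -2.184
vertex 1.166 -0.824 -1.606
endloop
endfacet
facet normal 0.466 -0.716 -0.519
outer loop
vertex 1.166 -0.824 -1.606
vertex 2.458 0.435 -2.184
vertex 1.709 -0.79 -1.166
endloop
endfacet
facet normal -0.426 -0.695 0.579
outer loop
vertex 1.166 -0.824 -1.606
vertex 1.709 -0.79 -1.166
vertex 1.156 -0.372 -1.071
endloop
endfacet
facet normal -0.028 -0.817 -0.577
outer loop
vertex 1.556 -2.373 2.41
vertex 0.607 -2.376 2.461
vertex 1.248 -1.986 1.877
endloop
endfacet
facet normal 0.811 0.584 -0.044
outer loop
vertex 1.556 -2.373 2.41
vertex 1.248 -1.986 1.877
vertex 0.653 -1.044 3.399
endloop
endfacet
facet normal -0.028 -0.817 -0.576
outer loop
vertex 1.248 -1.986 1.877
vertex 0.607 -2.376 2.461
vertex 0.564 -1.828 1.686
endloop
endfacet
facet normal 0.312 0.858 -0.409
outer loop
vertex 1.248 -1.986 1.877
vertex 0.564 -1.828 1.686
vertex 0.653 -1.044 3.399
endloop
endfacet
facet normal -0.028 -0.817 -0.576
outer loop
vertex 0.564 -1.828 1.686
vertex 0.607 -2.376 2.461
vertex -0.094 -1.99 1.948
endloop
endfacet
facet normal -0.359 0.856 -0.373
outer loop
vertex 0.564 -1.828 1.686
vertex -0.094 -1.99 1.948
vertex 0.653 -1.044 3.399
endloop
endfacet
facet normal -0.028 -0.817 -0.576
outer loop
vertex -0.094 -1.99 1.948
vertex 0.607 -2.376 2.461
vertex -0.342 -2.379 2.511
endloop
endfacet
facet normal -0.814 0.579 0.042
outer loop
vertex -0.094 -1.99 1.948
vertex -0.342 -2.379 2.511
vertex 0.653 -1.044 3.399
endloop
endfacet
facet normal -0.028 -0.817 -0.576
outer loop
vertex -0.342 -2.379 2.511
vertex 0.607 -2.376 2.461
vertex -0.033 -2.765 3.044
endloop
endfacet
facet normal -0.783 0.190 0.592
outer loop
vertex -0.342 -2.379 2.511
vertex -0.033 -2.765 3.044
vertex 0.653 -1.044 3.399
endloop
endfacet
facet normal -0.028 -0.817 -0.576
outer loop
vertex -0.033 -2.765 3.044
vertex 0.607 -2.376 2.461
vertex 0.65 -2.924 3.236
endloop
endfacet
facet normal -0.287 -0.082 0.954
outer loop
vertex -0.033 -2.765 3.044
vertex 0.65 -2.924 3.236
vertex 0.653 -1.044 3.399
endloop
endfacet
facet normal -0.028 -0.817 -0.576
outer loop
vertex 0.65 -2.924 3.236
vertex 0.607 -2.376 2.461
vertex 1.308 -2.761 2.973
endloop
endfacet
facet normal 0.387 -0.080 0.919
outer loop
vertex 0.65 -2.924 3.236
vertex 1.308 -2.761 2.973
vertex 0.653 -1.044 3.399
endloop
endfacet
facet normal -0.028 -0.817 -0.576
outer loop
vertex 1.308 -2.761 2.973
vertex 0.607 -2.376 2.461
vertex 1.556 -2.373 2.41
endloop
endfacet
facet normal 0.841 0.195 0.505
outer loop
vertex 1.308 -2.761 2.973
vertex 1.556 -2.373 2.41
vertex 0.653 -1.044 3.399
endloop
endfacet

endsolid


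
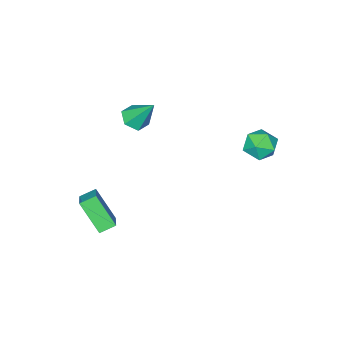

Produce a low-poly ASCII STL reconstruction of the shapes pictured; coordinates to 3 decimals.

solid 
facet normal 0.122 -0.573 -0.810
outer loop
vertex 0.247 -1.286 2.89
vertex -0.105 -1.832 3.223
vertex -0.478 -1.347 2.824
endloop
endfacet
facet normal -0.057 0.963 -0.263
outer loop
vertex 0.247 -1.286 2.89
vertex -0.478 -1.347 2.824
vertex -0.315 -0.848 4.617
endloop
endfacet
facet normal 0.122 -0.573 -0.811
outer loop
vertex -0.478 -1.347 2.824
vertex -0.105 -1.832 3.223
vertex -0.829 -1.893 3.157
endloop
endfacet
facet normal -0.857 0.512 -0.064
outer loop
vertex -0.478 -1.347 2.824
vertex -0.829 -1.893 3.157
vertex -0.315 -0.848 4.617
endloop
endfacet
facet normal 0.122 -0.571 -0.812
outer loop
vertex -0.829 -1.893 3.157
vertex -0.105 -1.832 3.223
vertex -0.457 -2.379 3.555
endloop
endfacet
facet normal -0.841 -0.253 0.477
outer loop
vertex -0.829 -1.893 3.157
vertex -0.457 -2.379 3.555
vertex -0.315 -0.848 4.617
endloop
endfacet
facet normal 0.123 -0.571 -0.811
outer loop
vertex -0.457 -2.379 3.555
vertex -0.105 -1.832 3.223
vertex 0.268 -2.317 3.621
endloop
endfacet
facet normal -0.026 -0.568 0.823
outer loop
vertex -0.457 -2.379 3.555
vertex 0.268 -2.317 3.621
vertex -0.315 -0.848 4.617
endloop
endfacet
facet normal 0.121 -0.572 -0.811
outer loop
vertex 0.268 -2.317 3.621
vertex -0.105 -1.832 3.223
vertex 0.619 -1.771 3.288
endloop
endfacet
facet normal 0.773 -0.116 0.624
outer loop
vertex 0.268 -2.317 3.621
vertex 0.619 -1.771 3.288
vertex -0.315 -0.848 4.617
endloop
endfacet
facet normal 0.121 -0.573 -0.811
outer loop
vertex 0.619 -1.771 3.288
vertex -0.105 -1.832 3.223
vertex 0.247 -1.286 2.89
endloop
endfacet
facet normal 0.757 0.648 0.082
outer loop
vertex 0.619 -1.771 3.288
vertex 0.247 -1.286 2.89
vertex -0.315 -0.848 4.617
endloop
endfacet
facet normal -0.515 0.842 -0.161
outer loop
vertex -3.674 3.214 1.422
vertex -4.134 3.077 2.176
vertex -3.373 3.546 2.196
endloop
endfacet
facet normal 0.142 0.888 -0.436
outer loop
vertex -3.674 3.214 1.422
vertex -3.373 3.546 2.196
vertex -2.804 3.171 1.618
endloop
endfacet
facet normal 0.222 0.358 -0.907
outer loop
vertex -3.674 3.214 1.422
vertex -2.804 3.171 1.618
vertex -3.212 2.471 1.242
endloop
endfacet
facet normal -0.386 -0.016 -0.923
outer loop
vertex -3.674 3.214 1.422
vertex -3.212 2.471 1.242
vertex -4.035 2.413 1.587
endloop
endfacet
facet normal -0.841 0.284 -0.461
outer loop
vertex -3.674 3.214 1.422
vertex -4.035 2.413 1.587
vertex -4.134 3.077 2.176
endloop
endfacet
facet normal 0.611 0.786 0.092
outer loop
vertex -2.804 3.171 1.618
vertex -3.373 3.546 2.196
vertex -2.725 3.007 2.493
endloop
endfacet
facet normal -0.452 0.711 0.538
outer loop
vertex -3.373 3.546 2.196
vertex -4.134 3.077 2.176
vertex -3.548 2.949 2.838
endloop
endfacet
facet normal -0.980 -0.193 0.052
outer loop
vertex -4.134 3.077 2.176
vertex -4.035 2.413 1.587
vertex -3.956 2.249 2.462
endloop
endfacet
facet normal -0.244 -0.676 -0.695
outer loop
vertex -4.035 2.413 1.587
vertex -3.212 2.471 1.242
vertex -3.387 1.874 1.884
endloop
endfacet
facet normal 0.740 -0.072 -0.669
outer loop
vertex -3.212 2.471 1.242
vertex -2.804 3.171 1.618
vertex -2.626 2.343 1.904
endloop
endfacet
facet normal 0.386 0.016 0.923
outer loop
vertex -3.086 2.206 2.658
vertex -2.725 3.007 2.493
vertex -3.548 2.949 2.838
endloop
endfacet
facet normal -0.222 -0.358 0.907
outer loop
vertex -3.086 2.206 2.658
vertex -3.548 2.949 2.838
vertex -3.956 2.249 2.462
endloop
endfacet
facet normal -0.142 -0.888 0.436
outer loop
vertex -3.086 2.206 2.658
vertex -3.956 2.249 2.462
vertex -3.387 1.874 1.884
endloop
endfacet
facet normal 0.515 -0.842 0.161
outer loop
vertex -3.086 2.206 2.658
vertex -3.387 1.874 1.884
vertex -2.626 2.343 1.904
endloop
endfacet
facet normal 0.841 -0.284 0.461
outer loop
vertex -3.086 2.206 2.658
vertex -2.626 2.343 1.904
vertex -2.725 3.007 2.493
endloop
endfacet
facet normal 0.244 0.676 0.695
outer loop
vertex -3.548 2.949 2.838
vertex -2.725 3.007 2.493
vertex -3.373 3.546 2.196
endloop
endfacet
facet normal -0.740 0.072 0.669
outer loop
vertex -3.956 2.249 2.462
vertex -3.548 2.949 2.838
vertex -4.134 3.077 2.176
endloop
endfacet
facet normal -0.611 -0.786 -0.092
outer loop
vertex -3.387 1.874 1.884
vertex -3.956 2.249 2.462
vertex -4.035 2.413 1.587
endloop
endfacet
facet normal 0.452 -0.711 -0.538
outer loop
vertex -2.626 2.343 1.904
vertex -3.387 1.874 1.884
vertex -3.212 2.471 1.242
endloop
endfacet
facet normal 0.980 0.193 -0.052
outer loop
vertex -2.725 3.007 2.493
vertex -2.626 2.343 1.904
vertex -2.804 3.171 1.618
endloop
endfacet
facet normal -0.795 0.450 0.406
outer loop
vertex 1.88 -2.401 -0.991
vertex 2.629 -1.599 -0.413
vertex 1.783 -1.262 -2.446
endloop
endfacet
facet normal -0.604 -0.646 -0.466
outer loop
vertex 2.451 -1.641 -2.787
vertex 1.88 -2.401 -0.991
vertex 1.783 -1.262 -2.446
endloop
endfacet
facet normal -0.796 0.450 0.406
outer loop
vertex 1.783 -1.262 -2.446
vertex 2.629 -1.599 -0.413
vertex 2.531 -0.46 -1.868
endloop
endfacet
facet normal -0.052 0.615 -0.786
outer loop
vertex 2.531 -0.46 -1.868
vertex 2.451 -1.641 -2.787
vertex 1.783 -1.262 -2.446
endloop
endfacet
facet normal 0.052 -0.616 0.786
outer loop
vertex 1.88 -2.401 -0.991
vertex 3.297 -1.978 -0.754
vertex 2.629 -1.599 -0.413
endloop
endfacet
facet normal -0.604 -0.647 -0.466
outer loop
vertex 2.549 -2.78 -1.332
vertex 1.88 -2.401 -0.991
vertex 2.451 -1.641 -2.787
endloop
endfacet
facet normal 0.052 -0.615 0.786
outer loop
vertex 2.549 -2.78 -1.332
vertex 3.297 -1.978 -0.754
vertex 1.88 -2.401 -0.991
endloop
endfacet
facet normal 0.604 0.647 0.465
outer loop
vertex 2.629 -1.599 -0.413
vertex 3.297 -1.978 -0.754
vertex 2.531 -0.46 -1.868
endloop
endfacet
facet normal -0.052 0.615 -0.786
outer loop
vertex 3.2 -0.839 -2.209
vertex 2.451 -1.641 -2.787
vertex 2.531 -0.46 -1.868
endloop
endfacet
facet normal 0.604 0.647 0.466
outer loop
vertex 2.531 -0.46 -1.868
vertex 3.297 -1.978 -0.754
vertex 3.2 -0.839 -2.209
endloop
endfacet
facet normal 0.795 -0.450 -0.406
outer loop
vertex 3.2 -0.839 -2.209
vertex 2.549 -2.78 -1.332
vertex 2.451 -1.641 -2.787
endloop
endfacet
facet normal 0.796 -0.450 -0.405
outer loop
vertex 3.297 -1.978 -0.754
vertex 2.549 -2.78 -1.332
vertex 3.2 -0.839 -2.209
endloop
endfacet

endsolid


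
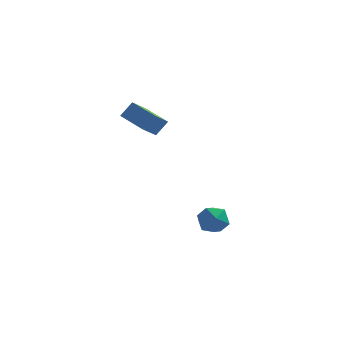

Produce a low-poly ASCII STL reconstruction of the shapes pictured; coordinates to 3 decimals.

solid 
facet normal 0.194 -0.292 0.936
outer loop
vertex 1.336 -3.247 -3.143
vertex 0.563 -3.417 -3.036
vertex 1.061 -3.977 -3.314
endloop
endfacet
facet normal 0.757 -0.405 0.513
outer loop
vertex 1.336 -3.247 -3.143
vertex 1.061 -3.977 -3.314
vertex 1.583 -3.622 -3.804
endloop
endfacet
facet normal 0.948 0.220 0.229
outer loop
vertex 1.336 -3.247 -3.143
vertex 1.583 -3.622 -3.804
vertex 1.408 -2.843 -3.828
endloop
endfacet
facet normal 0.504 0.720 0.477
outer loop
vertex 1.336 -3.247 -3.143
vertex 1.408 -2.843 -3.828
vertex 0.778 -2.716 -3.354
endloop
endfacet
facet normal 0.038 0.403 0.914
outer loop
vertex 1.336 -3.247 -3.143
vertex 0.778 -2.716 -3.354
vertex 0.563 -3.417 -3.036
endloop
endfacet
facet normal 0.550 -0.835 -0.019
outer loop
vertex 1.583 -3.622 -3.804
vertex 1.061 -3.977 -3.314
vertex 0.962 -4.024 -4.106
endloop
endfacet
facet normal -0.362 -0.652 0.666
outer loop
vertex 1.061 -3.977 -3.314
vertex 0.563 -3.417 -3.036
vertex 0.332 -3.897 -3.632
endloop
endfacet
facet normal -0.614 0.474 0.631
outer loop
vertex 0.563 -3.417 -3.036
vertex 0.778 -2.716 -3.354
vertex 0.157 -3.118 -3.656
endloop
endfacet
facet normal 0.142 0.987 -0.076
outer loop
vertex 0.778 -2.716 -3.354
vertex 1.408 -2.843 -3.828
vertex 0.679 -2.763 -4.146
endloop
endfacet
facet normal 0.860 0.179 -0.477
outer loop
vertex 1.408 -2.843 -3.828
vertex 1.583 -3.622 -3.804
vertex 1.177 -3.323 -4.424
endloop
endfacet
facet normal -0.504 -0.720 -0.477
outer loop
vertex 0.404 -3.493 -4.317
vertex 0.962 -4.024 -4.106
vertex 0.332 -3.897 -3.632
endloop
endfacet
facet normal -0.948 -0.220 -0.229
outer loop
vertex 0.404 -3.493 -4.317
vertex 0.332 -3.897 -3.632
vertex 0.157 -3.118 -3.656
endloop
endfacet
facet normal -0.757 0.405 -0.513
outer loop
vertex 0.404 -3.493 -4.317
vertex 0.157 -3.118 -3.656
vertex 0.679 -2.763 -4.146
endloop
endfacet
facet normal -0.194 0.292 -0.936
outer loop
vertex 0.404 -3.493 -4.317
vertex 0.679 -2.763 -4.146
vertex 1.177 -3.323 -4.424
endloop
endfacet
facet normal -0.038 -0.403 -0.914
outer loop
vertex 0.404 -3.493 -4.317
vertex 1.177 -3.323 -4.424
vertex 0.962 -4.024 -4.106
endloop
endfacet
facet normal -0.142 -0.987 0.076
outer loop
vertex 0.332 -3.897 -3.632
vertex 0.962 -4.024 -4.106
vertex 1.061 -3.977 -3.314
endloop
endfacet
facet normal -0.860 -0.179 0.477
outer loop
vertex 0.157 -3.118 -3.656
vertex 0.332 -3.897 -3.632
vertex 0.563 -3.417 -3.036
endloop
endfacet
facet normal -0.550 0.835 0.019
outer loop
vertex 0.679 -2.763 -4.146
vertex 0.157 -3.118 -3.656
vertex 0.778 -2.716 -3.354
endloop
endfacet
facet normal 0.362 0.652 -0.666
outer loop
vertex 1.177 -3.323 -4.424
vertex 0.679 -2.763 -4.146
vertex 1.408 -2.843 -3.828
endloop
endfacet
facet normal 0.614 -0.474 -0.631
outer loop
vertex 0.962 -4.024 -4.106
vertex 1.177 -3.323 -4.424
vertex 1.583 -3.622 -3.804
endloop
endfacet
facet normal -0.747 0.630 0.215
outer loop
vertex -3.122 -2.886 1.944
vertex -2.664 -2.571 2.613
vertex -2.687 -2.151 1.3
endloop
endfacet
facet normal -0.526 -0.363 -0.769
outer loop
vertex -1.596 -3.069 0.987
vertex -3.122 -2.886 1.944
vertex -2.687 -2.151 1.3
endloop
endfacet
facet normal -0.747 0.629 0.214
outer loop
vertex -2.687 -2.151 1.3
vertex -2.664 -2.571 2.613
vertex -2.229 -1.835 1.969
endloop
endfacet
facet normal 0.406 0.687 -0.602
outer loop
vertex -2.229 -1.835 1.969
vertex -1.596 -3.069 0.987
vertex -2.687 -2.151 1.3
endloop
endfacet
facet normal -0.406 -0.688 0.602
outer loop
vertex -3.122 -2.886 1.944
vertex -1.573 -3.489 2.3
vertex -2.664 -2.571 2.613
endloop
endfacet
facet normal -0.526 -0.362 -0.769
outer loop
vertex -2.031 -3.805 1.631
vertex -3.122 -2.886 1.944
vertex -1.596 -3.069 0.987
endloop
endfacet
facet normal -0.406 -0.687 0.603
outer loop
vertex -2.031 -3.805 1.631
vertex -1.573 -3.489 2.3
vertex -3.122 -2.886 1.944
endloop
endfacet
facet normal 0.526 0.363 0.769
outer loop
vertex -2.664 -2.571 2.613
vertex -1.573 -3.489 2.3
vertex -2.229 -1.835 1.969
endloop
endfacet
facet normal 0.406 0.687 -0.602
outer loop
vertex -1.138 -2.754 1.656
vertex -1.596 -3.069 0.987
vertex -2.229 -1.835 1.969
endloop
endfacet
facet normal 0.526 0.363 0.769
outer loop
vertex -2.229 -1.835 1.969
vertex -1.573 -3.489 2.3
vertex -1.138 -2.754 1.656
endloop
endfacet
facet normal 0.747 -0.629 -0.215
outer loop
vertex -1.138 -2.754 1.656
vertex -2.031 -3.805 1.631
vertex -1.596 -3.069 0.987
endloop
endfacet
facet normal 0.747 -0.630 -0.214
outer loop
vertex -1.573 -3.489 2.3
vertex -2.031 -3.805 1.631
vertex -1.138 -2.754 1.656
endloop
endfacet

endsolid


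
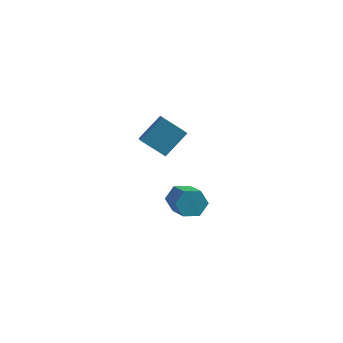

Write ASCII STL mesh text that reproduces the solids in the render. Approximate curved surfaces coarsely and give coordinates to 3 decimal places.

solid 
facet normal -0.533 0.718 -0.447
outer loop
vertex 1.86 2.417 -4.29
vertex 1.362 2.572 -3.448
vertex 2.194 3.076 -3.63
endloop
endfacet
facet normal 0.776 0.204 -0.597
outer loop
vertex 1.86 2.417 -4.29
vertex 2.194 3.076 -3.63
vertex 2.857 1.074 -3.453
endloop
endfacet
facet normal 0.776 0.204 -0.597
outer loop
vertex 2.857 1.074 -3.453
vertex 2.194 3.076 -3.63
vertex 3.191 1.733 -2.794
endloop
endfacet
facet normal 0.533 -0.718 0.448
outer loop
vertex 2.857 1.074 -3.453
vertex 3.191 1.733 -2.794
vertex 2.358 1.228 -2.612
endloop
endfacet
facet normal -0.533 0.718 -0.447
outer loop
vertex 2.194 3.076 -3.63
vertex 1.362 2.572 -3.448
vertex 1.696 3.23 -2.789
endloop
endfacet
facet normal 0.680 0.678 0.279
outer loop
vertex 2.194 3.076 -3.63
vertex 1.696 3.23 -2.789
vertex 3.191 1.733 -2.794
endloop
endfacet
facet normal 0.680 0.678 0.279
outer loop
vertex 3.191 1.733 -2.794
vertex 1.696 3.23 -2.789
vertex 2.692 1.887 -1.952
endloop
endfacet
facet normal 0.533 -0.718 0.447
outer loop
vertex 3.191 1.733 -2.794
vertex 2.692 1.887 -1.952
vertex 2.358 1.228 -2.612
endloop
endfacet
facet normal -0.532 0.718 -0.448
outer loop
vertex 1.696 3.23 -2.789
vertex 1.362 2.572 -3.448
vertex 0.863 2.726 -2.607
endloop
endfacet
facet normal -0.096 0.474 0.875
outer loop
vertex 1.696 3.23 -2.789
vertex 0.863 2.726 -2.607
vertex 2.692 1.887 -1.952
endloop
endfacet
facet normal -0.096 0.474 0.875
outer loop
vertex 2.692 1.887 -1.952
vertex 0.863 2.726 -2.607
vertex 1.86 1.383 -1.77
endloop
endfacet
facet normal 0.533 -0.718 0.447
outer loop
vertex 2.692 1.887 -1.952
vertex 1.86 1.383 -1.77
vertex 2.358 1.228 -2.612
endloop
endfacet
facet normal -0.533 0.718 -0.448
outer loop
vertex 0.863 2.726 -2.607
vertex 1.362 2.572 -3.448
vertex 0.529 2.067 -3.266
endloop
endfacet
facet normal -0.776 -0.204 0.597
outer loop
vertex 0.863 2.726 -2.607
vertex 0.529 2.067 -3.266
vertex 1.86 1.383 -1.77
endloop
endfacet
facet normal -0.776 -0.204 0.597
outer loop
vertex 1.86 1.383 -1.77
vertex 0.529 2.067 -3.266
vertex 1.526 0.724 -2.43
endloop
endfacet
facet normal 0.533 -0.718 0.447
outer loop
vertex 1.86 1.383 -1.77
vertex 1.526 0.724 -2.43
vertex 2.358 1.228 -2.612
endloop
endfacet
facet normal -0.533 0.718 -0.447
outer loop
vertex 0.529 2.067 -3.266
vertex 1.362 2.572 -3.448
vertex 1.028 1.913 -4.108
endloop
endfacet
facet normal -0.680 -0.678 -0.279
outer loop
vertex 0.529 2.067 -3.266
vertex 1.028 1.913 -4.108
vertex 1.526 0.724 -2.43
endloop
endfacet
facet normal -0.680 -0.678 -0.279
outer loop
vertex 1.526 0.724 -2.43
vertex 1.028 1.913 -4.108
vertex 2.024 0.57 -3.271
endloop
endfacet
facet normal 0.533 -0.718 0.447
outer loop
vertex 1.526 0.724 -2.43
vertex 2.024 0.57 -3.271
vertex 2.358 1.228 -2.612
endloop
endfacet
facet normal -0.533 0.718 -0.447
outer loop
vertex 1.028 1.913 -4.108
vertex 1.362 2.572 -3.448
vertex 1.86 2.417 -4.29
endloop
endfacet
facet normal 0.096 -0.474 -0.875
outer loop
vertex 1.028 1.913 -4.108
vertex 1.86 2.417 -4.29
vertex 2.024 0.57 -3.271
endloop
endfacet
facet normal 0.096 -0.474 -0.875
outer loop
vertex 2.024 0.57 -3.271
vertex 1.86 2.417 -4.29
vertex 2.857 1.074 -3.453
endloop
endfacet
facet normal 0.532 -0.718 0.448
outer loop
vertex 2.024 0.57 -3.271
vertex 2.857 1.074 -3.453
vertex 2.358 1.228 -2.612
endloop
endfacet
facet normal -0.807 -0.010 0.590
outer loop
vertex 0.888 0.423 5.048
vertex 0.544 1.168 4.59
vertex -0.001 -0.746 3.811
endloop
endfacet
facet normal 0.366 -0.793 0.487
outer loop
vertex 1.396 -0.728 2.79
vertex 0.888 0.423 5.048
vertex -0.001 -0.746 3.811
endloop
endfacet
facet normal -0.807 -0.010 0.590
outer loop
vertex -0.001 -0.746 3.811
vertex 0.544 1.168 4.59
vertex -0.345 -0.001 3.353
endloop
endfacet
facet normal -0.463 -0.609 -0.644
outer loop
vertex -0.345 -0.001 3.353
vertex 1.396 -0.728 2.79
vertex -0.001 -0.746 3.811
endloop
endfacet
facet normal 0.463 0.609 0.644
outer loop
vertex 0.888 0.423 5.048
vertex 1.941 1.186 3.569
vertex 0.544 1.168 4.59
endloop
endfacet
facet normal 0.366 -0.793 0.487
outer loop
vertex 2.285 0.441 4.027
vertex 0.888 0.423 5.048
vertex 1.396 -0.728 2.79
endloop
endfacet
facet normal 0.463 0.609 0.644
outer loop
vertex 2.285 0.441 4.027
vertex 1.941 1.186 3.569
vertex 0.888 0.423 5.048
endloop
endfacet
facet normal -0.366 0.793 -0.487
outer loop
vertex 0.544 1.168 4.59
vertex 1.941 1.186 3.569
vertex -0.345 -0.001 3.353
endloop
endfacet
facet normal -0.463 -0.609 -0.644
outer loop
vertex 1.052 0.017 2.332
vertex 1.396 -0.728 2.79
vertex -0.345 -0.001 3.353
endloop
endfacet
facet normal -0.366 0.793 -0.487
outer loop
vertex -0.345 -0.001 3.353
vertex 1.941 1.186 3.569
vertex 1.052 0.017 2.332
endloop
endfacet
facet normal 0.807 0.010 -0.590
outer loop
vertex 1.052 0.017 2.332
vertex 2.285 0.441 4.027
vertex 1.396 -0.728 2.79
endloop
endfacet
facet normal 0.807 0.010 -0.590
outer loop
vertex 1.941 1.186 3.569
vertex 2.285 0.441 4.027
vertex 1.052 0.017 2.332
endloop
endfacet

endsolid


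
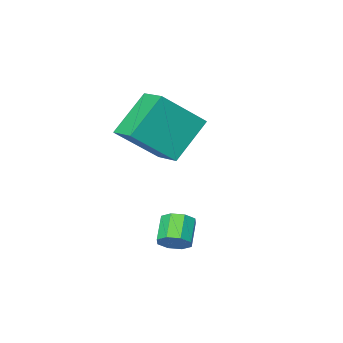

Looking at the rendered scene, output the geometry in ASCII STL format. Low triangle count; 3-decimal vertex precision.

solid 
facet normal 0.530 0.514 -0.675
outer loop
vertex 4.653 0.34 -2.593
vertex 4.241 0.203 -3.021
vertex 4.311 0.657 -2.62
endloop
endfacet
facet normal 0.428 0.525 0.736
outer loop
vertex 4.653 0.34 -2.593
vertex 4.311 0.657 -2.62
vertex 4.071 -0.225 -1.851
endloop
endfacet
facet normal 0.427 0.525 0.736
outer loop
vertex 4.071 -0.225 -1.851
vertex 4.311 0.657 -2.62
vertex 3.729 0.091 -1.878
endloop
endfacet
facet normal -0.529 -0.515 0.675
outer loop
vertex 4.071 -0.225 -1.851
vertex 3.729 0.091 -1.878
vertex 3.659 -0.363 -2.279
endloop
endfacet
facet normal 0.530 0.514 -0.675
outer loop
vertex 4.311 0.657 -2.62
vertex 4.241 0.203 -3.021
vertex 3.928 0.708 -2.882
endloop
endfacet
facet normal -0.215 0.850 0.480
outer loop
vertex 4.311 0.657 -2.62
vertex 3.928 0.708 -2.882
vertex 3.729 0.091 -1.878
endloop
endfacet
facet normal -0.215 0.850 0.480
outer loop
vertex 3.729 0.091 -1.878
vertex 3.928 0.708 -2.882
vertex 3.346 0.142 -2.14
endloop
endfacet
facet normal -0.530 -0.514 0.675
outer loop
vertex 3.729 0.091 -1.878
vertex 3.346 0.142 -2.14
vertex 3.659 -0.363 -2.279
endloop
endfacet
facet normal 0.529 0.514 -0.675
outer loop
vertex 3.928 0.708 -2.882
vertex 4.241 0.203 -3.021
vertex 3.728 0.463 -3.225
endloop
endfacet
facet normal -0.733 0.678 -0.057
outer loop
vertex 3.928 0.708 -2.882
vertex 3.728 0.463 -3.225
vertex 3.346 0.142 -2.14
endloop
endfacet
facet normal -0.733 0.678 -0.057
outer loop
vertex 3.346 0.142 -2.14
vertex 3.728 0.463 -3.225
vertex 3.146 -0.103 -2.483
endloop
endfacet
facet normal -0.529 -0.514 0.675
outer loop
vertex 3.346 0.142 -2.14
vertex 3.146 -0.103 -2.483
vertex 3.659 -0.363 -2.279
endloop
endfacet
facet normal 0.529 0.514 -0.675
outer loop
vertex 3.728 0.463 -3.225
vertex 4.241 0.203 -3.021
vertex 3.829 0.065 -3.449
endloop
endfacet
facet normal -0.821 0.108 -0.561
outer loop
vertex 3.728 0.463 -3.225
vertex 3.829 0.065 -3.449
vertex 3.146 -0.103 -2.483
endloop
endfacet
facet normal -0.821 0.108 -0.561
outer loop
vertex 3.146 -0.103 -2.483
vertex 3.829 0.065 -3.449
vertex 3.247 -0.5 -2.707
endloop
endfacet
facet normal -0.529 -0.515 0.674
outer loop
vertex 3.146 -0.103 -2.483
vertex 3.247 -0.5 -2.707
vertex 3.659 -0.363 -2.279
endloop
endfacet
facet normal 0.529 0.515 -0.675
outer loop
vertex 3.829 0.065 -3.449
vertex 4.241 0.203 -3.021
vertex 4.171 -0.251 -3.422
endloop
endfacet
facet normal -0.428 -0.526 -0.736
outer loop
vertex 3.829 0.065 -3.449
vertex 4.171 -0.251 -3.422
vertex 3.247 -0.5 -2.707
endloop
endfacet
facet normal -0.428 -0.525 -0.736
outer loop
vertex 3.247 -0.5 -2.707
vertex 4.171 -0.251 -3.422
vertex 3.589 -0.817 -2.68
endloop
endfacet
facet normal -0.530 -0.514 0.675
outer loop
vertex 3.247 -0.5 -2.707
vertex 3.589 -0.817 -2.68
vertex 3.659 -0.363 -2.279
endloop
endfacet
facet normal 0.530 0.514 -0.675
outer loop
vertex 4.171 -0.251 -3.422
vertex 4.241 0.203 -3.021
vertex 4.554 -0.302 -3.16
endloop
endfacet
facet normal 0.215 -0.850 -0.480
outer loop
vertex 4.171 -0.251 -3.422
vertex 4.554 -0.302 -3.16
vertex 3.589 -0.817 -2.68
endloop
endfacet
facet normal 0.215 -0.850 -0.480
outer loop
vertex 3.589 -0.817 -2.68
vertex 4.554 -0.302 -3.16
vertex 3.972 -0.868 -2.418
endloop
endfacet
facet normal -0.530 -0.514 0.675
outer loop
vertex 3.589 -0.817 -2.68
vertex 3.972 -0.868 -2.418
vertex 3.659 -0.363 -2.279
endloop
endfacet
facet normal 0.529 0.514 -0.675
outer loop
vertex 4.554 -0.302 -3.16
vertex 4.241 0.203 -3.021
vertex 4.754 -0.057 -2.817
endloop
endfacet
facet normal 0.733 -0.678 0.057
outer loop
vertex 4.554 -0.302 -3.16
vertex 4.754 -0.057 -2.817
vertex 3.972 -0.868 -2.418
endloop
endfacet
facet normal 0.733 -0.678 0.057
outer loop
vertex 3.972 -0.868 -2.418
vertex 4.754 -0.057 -2.817
vertex 4.172 -0.623 -2.075
endloop
endfacet
facet normal -0.529 -0.514 0.675
outer loop
vertex 3.972 -0.868 -2.418
vertex 4.172 -0.623 -2.075
vertex 3.659 -0.363 -2.279
endloop
endfacet
facet normal 0.529 0.515 -0.674
outer loop
vertex 4.754 -0.057 -2.817
vertex 4.241 0.203 -3.021
vertex 4.653 0.34 -2.593
endloop
endfacet
facet normal 0.821 -0.108 0.561
outer loop
vertex 4.754 -0.057 -2.817
vertex 4.653 0.34 -2.593
vertex 4.172 -0.623 -2.075
endloop
endfacet
facet normal 0.820 -0.108 0.561
outer loop
vertex 4.172 -0.623 -2.075
vertex 4.653 0.34 -2.593
vertex 4.071 -0.225 -1.851
endloop
endfacet
facet normal -0.529 -0.514 0.675
outer loop
vertex 4.172 -0.623 -2.075
vertex 4.071 -0.225 -1.851
vertex 3.659 -0.363 -2.279
endloop
endfacet
facet normal -0.738 0.212 -0.641
outer loop
vertex 0.427 -4.187 0.611
vertex 0.594 -2.899 0.845
vertex 1.813 -4.083 -0.95
endloop
endfacet
facet normal -0.126 -0.976 -0.177
outer loop
vertex 3.406 -4.541 0.435
vertex 0.427 -4.187 0.611
vertex 1.813 -4.083 -0.95
endloop
endfacet
facet normal -0.738 0.212 -0.641
outer loop
vertex 1.813 -4.083 -0.95
vertex 0.594 -2.899 0.845
vertex 1.98 -2.795 -0.716
endloop
endfacet
facet normal 0.663 0.050 -0.747
outer loop
vertex 1.98 -2.795 -0.716
vertex 3.406 -4.541 0.435
vertex 1.813 -4.083 -0.95
endloop
endfacet
facet normal -0.663 -0.050 0.747
outer loop
vertex 0.427 -4.187 0.611
vertex 2.187 -3.357 2.23
vertex 0.594 -2.899 0.845
endloop
endfacet
facet normal -0.126 -0.976 -0.177
outer loop
vertex 2.02 -4.645 1.996
vertex 0.427 -4.187 0.611
vertex 3.406 -4.541 0.435
endloop
endfacet
facet normal -0.663 -0.050 0.747
outer loop
vertex 2.02 -4.645 1.996
vertex 2.187 -3.357 2.23
vertex 0.427 -4.187 0.611
endloop
endfacet
facet normal 0.126 0.976 0.177
outer loop
vertex 0.594 -2.899 0.845
vertex 2.187 -3.357 2.23
vertex 1.98 -2.795 -0.716
endloop
endfacet
facet normal 0.663 0.050 -0.747
outer loop
vertex 3.573 -3.253 0.669
vertex 3.406 -4.541 0.435
vertex 1.98 -2.795 -0.716
endloop
endfacet
facet normal 0.126 0.976 0.177
outer loop
vertex 1.98 -2.795 -0.716
vertex 2.187 -3.357 2.23
vertex 3.573 -3.253 0.669
endloop
endfacet
facet normal 0.738 -0.212 0.641
outer loop
vertex 3.573 -3.253 0.669
vertex 2.02 -4.645 1.996
vertex 3.406 -4.541 0.435
endloop
endfacet
facet normal 0.738 -0.212 0.641
outer loop
vertex 2.187 -3.357 2.23
vertex 2.02 -4.645 1.996
vertex 3.573 -3.253 0.669
endloop
endfacet

endsolid


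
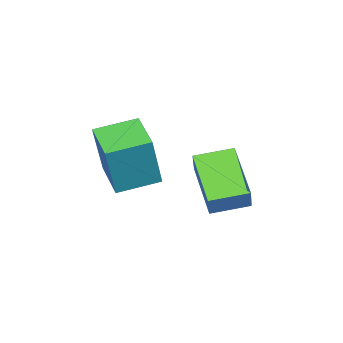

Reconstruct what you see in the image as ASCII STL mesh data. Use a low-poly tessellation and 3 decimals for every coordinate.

solid 
facet normal -0.698 0.694 0.174
outer loop
vertex -1.559 3.24 1.134
vertex -1.017 3.569 1.996
vertex -0.648 4.411 0.115
endloop
endfacet
facet normal -0.506 -0.307 -0.806
outer loop
vertex 0.197 3.571 -0.096
vertex -1.559 3.24 1.134
vertex -0.648 4.411 0.115
endloop
endfacet
facet normal -0.698 0.694 0.174
outer loop
vertex -0.648 4.411 0.115
vertex -1.017 3.569 1.996
vertex -0.106 4.74 0.977
endloop
endfacet
facet normal 0.506 0.651 -0.566
outer loop
vertex -0.106 4.74 0.977
vertex 0.197 3.571 -0.096
vertex -0.648 4.411 0.115
endloop
endfacet
facet normal -0.506 -0.651 0.566
outer loop
vertex -1.559 3.24 1.134
vertex -0.172 2.729 1.785
vertex -1.017 3.569 1.996
endloop
endfacet
facet normal -0.506 -0.307 -0.806
outer loop
vertex -0.714 2.4 0.923
vertex -1.559 3.24 1.134
vertex 0.197 3.571 -0.096
endloop
endfacet
facet normal -0.506 -0.651 0.566
outer loop
vertex -0.714 2.4 0.923
vertex -0.172 2.729 1.785
vertex -1.559 3.24 1.134
endloop
endfacet
facet normal 0.506 0.307 0.806
outer loop
vertex -1.017 3.569 1.996
vertex -0.172 2.729 1.785
vertex -0.106 4.74 0.977
endloop
endfacet
facet normal 0.506 0.651 -0.566
outer loop
vertex 0.739 3.9 0.766
vertex 0.197 3.571 -0.096
vertex -0.106 4.74 0.977
endloop
endfacet
facet normal 0.506 0.307 0.806
outer loop
vertex -0.106 4.74 0.977
vertex -0.172 2.729 1.785
vertex 0.739 3.9 0.766
endloop
endfacet
facet normal 0.698 -0.694 -0.174
outer loop
vertex 0.739 3.9 0.766
vertex -0.714 2.4 0.923
vertex 0.197 3.571 -0.096
endloop
endfacet
facet normal 0.698 -0.694 -0.174
outer loop
vertex -0.172 2.729 1.785
vertex -0.714 2.4 0.923
vertex 0.739 3.9 0.766
endloop
endfacet
facet normal -0.758 0.619 0.205
outer loop
vertex 0.029 1.002 2.854
vertex 0.829 2.084 2.546
vertex -0.547 0.905 1.014
endloop
endfacet
facet normal -0.580 -0.783 0.223
outer loop
vertex 0.491 0.056 0.734
vertex 0.029 1.002 2.854
vertex -0.547 0.905 1.014
endloop
endfacet
facet normal -0.758 0.619 0.204
outer loop
vertex -0.547 0.905 1.014
vertex 0.829 2.084 2.546
vertex 0.253 1.986 0.706
endloop
endfacet
facet normal -0.299 -0.051 -0.953
outer loop
vertex 0.253 1.986 0.706
vertex 0.491 0.056 0.734
vertex -0.547 0.905 1.014
endloop
endfacet
facet normal 0.298 0.051 0.953
outer loop
vertex 0.029 1.002 2.854
vertex 1.867 1.235 2.266
vertex 0.829 2.084 2.546
endloop
endfacet
facet normal -0.580 -0.784 0.223
outer loop
vertex 1.067 0.154 2.574
vertex 0.029 1.002 2.854
vertex 0.491 0.056 0.734
endloop
endfacet
facet normal 0.298 0.051 0.953
outer loop
vertex 1.067 0.154 2.574
vertex 1.867 1.235 2.266
vertex 0.029 1.002 2.854
endloop
endfacet
facet normal 0.580 0.783 -0.223
outer loop
vertex 0.829 2.084 2.546
vertex 1.867 1.235 2.266
vertex 0.253 1.986 0.706
endloop
endfacet
facet normal -0.298 -0.051 -0.953
outer loop
vertex 1.291 1.138 0.426
vertex 0.491 0.056 0.734
vertex 0.253 1.986 0.706
endloop
endfacet
facet normal 0.580 0.784 -0.223
outer loop
vertex 0.253 1.986 0.706
vertex 1.867 1.235 2.266
vertex 1.291 1.138 0.426
endloop
endfacet
facet normal 0.758 -0.619 -0.204
outer loop
vertex 1.291 1.138 0.426
vertex 1.067 0.154 2.574
vertex 0.491 0.056 0.734
endloop
endfacet
facet normal 0.758 -0.619 -0.205
outer loop
vertex 1.867 1.235 2.266
vertex 1.067 0.154 2.574
vertex 1.291 1.138 0.426
endloop
endfacet

endsolid


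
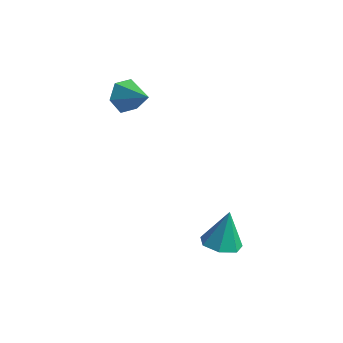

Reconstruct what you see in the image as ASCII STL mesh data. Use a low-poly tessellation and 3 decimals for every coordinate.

solid 
facet normal -0.783 0.337 -0.523
outer loop
vertex -0.902 2.962 1.731
vertex -1.281 2.364 1.913
vertex -1.309 2.957 2.337
endloop
endfacet
facet normal 0.586 0.705 0.399
outer loop
vertex -0.902 2.962 1.731
vertex -1.309 2.957 2.337
vertex -0.239 1.916 2.607
endloop
endfacet
facet normal -0.783 0.337 -0.523
outer loop
vertex -1.309 2.957 2.337
vertex -1.281 2.364 1.913
vertex -1.687 2.36 2.519
endloop
endfacet
facet normal 0.026 0.276 0.961
outer loop
vertex -1.309 2.957 2.337
vertex -1.687 2.36 2.519
vertex -0.239 1.916 2.607
endloop
endfacet
facet normal -0.783 0.337 -0.522
outer loop
vertex -1.687 2.36 2.519
vertex -1.281 2.364 1.913
vertex -1.659 1.767 2.094
endloop
endfacet
facet normal -0.224 -0.575 0.787
outer loop
vertex -1.687 2.36 2.519
vertex -1.659 1.767 2.094
vertex -0.239 1.916 2.607
endloop
endfacet
facet normal -0.783 0.338 -0.522
outer loop
vertex -1.659 1.767 2.094
vertex -1.281 2.364 1.913
vertex -1.253 1.772 1.488
endloop
endfacet
facet normal 0.086 -0.995 0.050
outer loop
vertex -1.659 1.767 2.094
vertex -1.253 1.772 1.488
vertex -0.239 1.916 2.607
endloop
endfacet
facet normal -0.783 0.338 -0.522
outer loop
vertex -1.253 1.772 1.488
vertex -1.281 2.364 1.913
vertex -0.874 2.369 1.306
endloop
endfacet
facet normal 0.646 -0.566 -0.512
outer loop
vertex -1.253 1.772 1.488
vertex -0.874 2.369 1.306
vertex -0.239 1.916 2.607
endloop
endfacet
facet normal -0.783 0.337 -0.522
outer loop
vertex -0.874 2.369 1.306
vertex -1.281 2.364 1.913
vertex -0.902 2.962 1.731
endloop
endfacet
facet normal 0.897 0.285 -0.338
outer loop
vertex -0.874 2.369 1.306
vertex -0.902 2.962 1.731
vertex -0.239 1.916 2.607
endloop
endfacet
facet normal -0.069 -0.405 -0.912
outer loop
vertex 4.149 -0.688 -1.955
vertex 3.461 -0.96 -1.782
vertex 3.641 -0.291 -2.093
endloop
endfacet
facet normal 0.601 0.795 0.074
outer loop
vertex 4.149 -0.688 -1.955
vertex 3.641 -0.291 -2.093
vertex 3.559 -0.38 -0.478
endloop
endfacet
facet normal -0.069 -0.405 -0.912
outer loop
vertex 3.641 -0.291 -2.093
vertex 3.461 -0.96 -1.782
vertex 2.997 -0.398 -1.997
endloop
endfacet
facet normal -0.157 0.987 0.046
outer loop
vertex 3.641 -0.291 -2.093
vertex 2.997 -0.398 -1.997
vertex 3.559 -0.38 -0.478
endloop
endfacet
facet normal -0.068 -0.405 -0.912
outer loop
vertex 2.997 -0.398 -1.997
vertex 3.461 -0.96 -1.782
vertex 2.703 -0.929 -1.739
endloop
endfacet
facet normal -0.776 0.566 0.280
outer loop
vertex 2.997 -0.398 -1.997
vertex 2.703 -0.929 -1.739
vertex 3.559 -0.38 -0.478
endloop
endfacet
facet normal -0.068 -0.407 -0.911
outer loop
vertex 2.703 -0.929 -1.739
vertex 3.461 -0.96 -1.782
vertex 2.979 -1.483 -1.512
endloop
endfacet
facet normal -0.787 -0.147 0.599
outer loop
vertex 2.703 -0.929 -1.739
vertex 2.979 -1.483 -1.512
vertex 3.559 -0.38 -0.478
endloop
endfacet
facet normal -0.070 -0.406 -0.911
outer loop
vertex 2.979 -1.483 -1.512
vertex 3.461 -0.96 -1.782
vertex 3.618 -1.644 -1.489
endloop
endfacet
facet normal -0.183 -0.619 0.763
outer loop
vertex 2.979 -1.483 -1.512
vertex 3.618 -1.644 -1.489
vertex 3.559 -0.38 -0.478
endloop
endfacet
facet normal -0.069 -0.406 -0.911
outer loop
vertex 3.618 -1.644 -1.489
vertex 3.461 -0.96 -1.782
vertex 4.139 -1.29 -1.686
endloop
endfacet
facet normal 0.580 -0.492 0.649
outer loop
vertex 3.618 -1.644 -1.489
vertex 4.139 -1.29 -1.686
vertex 3.559 -0.38 -0.478
endloop
endfacet
facet normal -0.069 -0.406 -0.911
outer loop
vertex 4.139 -1.29 -1.686
vertex 3.461 -0.96 -1.782
vertex 4.149 -0.688 -1.955
endloop
endfacet
facet normal 0.929 0.138 0.343
outer loop
vertex 4.139 -1.29 -1.686
vertex 4.149 -0.688 -1.955
vertex 3.559 -0.38 -0.478
endloop
endfacet

endsolid


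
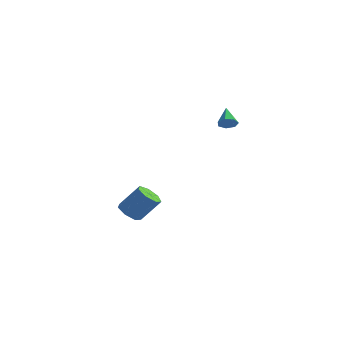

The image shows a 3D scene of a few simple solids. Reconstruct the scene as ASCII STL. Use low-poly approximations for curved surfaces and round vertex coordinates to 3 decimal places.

solid 
facet normal 0.473 -0.659 -0.585
outer loop
vertex 2.468 -0.049 3.506
vertex 2.003 -0.339 3.457
vertex 2.185 0.072 3.141
endloop
endfacet
facet normal 0.431 0.902 -0.035
outer loop
vertex 2.468 -0.049 3.506
vertex 2.185 0.072 3.141
vertex 1.417 0.479 4.183
endloop
endfacet
facet normal 0.473 -0.659 -0.585
outer loop
vertex 2.185 0.072 3.141
vertex 2.003 -0.339 3.457
vertex 1.766 -0.116 3.014
endloop
endfacet
facet normal -0.227 0.839 -0.495
outer loop
vertex 2.185 0.072 3.141
vertex 1.766 -0.116 3.014
vertex 1.417 0.479 4.183
endloop
endfacet
facet normal 0.471 -0.660 -0.585
outer loop
vertex 1.766 -0.116 3.014
vertex 2.003 -0.339 3.457
vertex 1.524 -0.472 3.221
endloop
endfacet
facet normal -0.845 0.330 -0.420
outer loop
vertex 1.766 -0.116 3.014
vertex 1.524 -0.472 3.221
vertex 1.417 0.479 4.183
endloop
endfacet
facet normal 0.471 -0.660 -0.585
outer loop
vertex 1.524 -0.472 3.221
vertex 2.003 -0.339 3.457
vertex 1.643 -0.728 3.606
endloop
endfacet
facet normal -0.960 -0.244 0.135
outer loop
vertex 1.524 -0.472 3.221
vertex 1.643 -0.728 3.606
vertex 1.417 0.479 4.183
endloop
endfacet
facet normal 0.472 -0.660 -0.584
outer loop
vertex 1.643 -0.728 3.606
vertex 2.003 -0.339 3.457
vertex 2.033 -0.691 3.879
endloop
endfacet
facet normal -0.483 -0.450 0.751
outer loop
vertex 1.643 -0.728 3.606
vertex 2.033 -0.691 3.879
vertex 1.417 0.479 4.183
endloop
endfacet
facet normal 0.472 -0.660 -0.584
outer loop
vertex 2.033 -0.691 3.879
vertex 2.003 -0.339 3.457
vertex 2.4 -0.389 3.834
endloop
endfacet
facet normal 0.227 -0.131 0.965
outer loop
vertex 2.033 -0.691 3.879
vertex 2.4 -0.389 3.834
vertex 1.417 0.479 4.183
endloop
endfacet
facet normal 0.473 -0.659 -0.585
outer loop
vertex 2.4 -0.389 3.834
vertex 2.003 -0.339 3.457
vertex 2.468 -0.049 3.506
endloop
endfacet
facet normal 0.633 0.468 0.617
outer loop
vertex 2.4 -0.389 3.834
vertex 2.468 -0.049 3.506
vertex 1.417 0.479 4.183
endloop
endfacet
facet normal -0.531 -0.342 -0.775
outer loop
vertex -3.11 -0.598 -4.494
vertex -3.684 -0.843 -3.993
vertex -3.609 -0.135 -4.357
endloop
endfacet
facet normal 0.449 0.662 -0.600
outer loop
vertex -3.11 -0.598 -4.494
vertex -3.609 -0.135 -4.357
vertex -2.202 -0.013 -3.169
endloop
endfacet
facet normal 0.450 0.661 -0.601
outer loop
vertex -2.202 -0.013 -3.169
vertex -3.609 -0.135 -4.357
vertex -2.701 0.451 -3.032
endloop
endfacet
facet normal 0.532 0.343 0.774
outer loop
vertex -2.202 -0.013 -3.169
vertex -2.701 0.451 -3.032
vertex -2.776 -0.257 -2.667
endloop
endfacet
facet normal -0.531 -0.342 -0.775
outer loop
vertex -3.609 -0.135 -4.357
vertex -3.684 -0.843 -3.993
vertex -4.164 -0.204 -3.946
endloop
endfacet
facet normal -0.280 0.934 -0.221
outer loop
vertex -3.609 -0.135 -4.357
vertex -4.164 -0.204 -3.946
vertex -2.701 0.451 -3.032
endloop
endfacet
facet normal -0.281 0.934 -0.220
outer loop
vertex -2.701 0.451 -3.032
vertex -4.164 -0.204 -3.946
vertex -3.256 0.381 -2.621
endloop
endfacet
facet normal 0.531 0.343 0.775
outer loop
vertex -2.701 0.451 -3.032
vertex -3.256 0.381 -2.621
vertex -2.776 -0.257 -2.667
endloop
endfacet
facet normal -0.531 -0.342 -0.775
outer loop
vertex -4.164 -0.204 -3.946
vertex -3.684 -0.843 -3.993
vertex -4.358 -0.755 -3.57
endloop
endfacet
facet normal -0.800 0.504 0.326
outer loop
vertex -4.164 -0.204 -3.946
vertex -4.358 -0.755 -3.57
vertex -3.256 0.381 -2.621
endloop
endfacet
facet normal -0.800 0.504 0.326
outer loop
vertex -3.256 0.381 -2.621
vertex -4.358 -0.755 -3.57
vertex -3.449 -0.169 -2.245
endloop
endfacet
facet normal 0.531 0.343 0.775
outer loop
vertex -3.256 0.381 -2.621
vertex -3.449 -0.169 -2.245
vertex -2.776 -0.257 -2.667
endloop
endfacet
facet normal -0.531 -0.343 -0.775
outer loop
vertex -4.358 -0.755 -3.57
vertex -3.684 -0.843 -3.993
vertex -4.044 -1.372 -3.512
endloop
endfacet
facet normal -0.717 -0.306 0.627
outer loop
vertex -4.358 -0.755 -3.57
vertex -4.044 -1.372 -3.512
vertex -3.449 -0.169 -2.245
endloop
endfacet
facet normal -0.717 -0.305 0.626
outer loop
vertex -3.449 -0.169 -2.245
vertex -4.044 -1.372 -3.512
vertex -3.136 -0.786 -2.187
endloop
endfacet
facet normal 0.531 0.342 0.775
outer loop
vertex -3.449 -0.169 -2.245
vertex -3.136 -0.786 -2.187
vertex -2.776 -0.257 -2.667
endloop
endfacet
facet normal -0.531 -0.343 -0.775
outer loop
vertex -4.044 -1.372 -3.512
vertex -3.684 -0.843 -3.993
vertex -3.46 -1.59 -3.816
endloop
endfacet
facet normal -0.093 -0.885 0.456
outer loop
vertex -4.044 -1.372 -3.512
vertex -3.46 -1.59 -3.816
vertex -3.136 -0.786 -2.187
endloop
endfacet
facet normal -0.093 -0.885 0.456
outer loop
vertex -3.136 -0.786 -2.187
vertex -3.46 -1.59 -3.816
vertex -2.551 -1.004 -2.491
endloop
endfacet
facet normal 0.531 0.342 0.775
outer loop
vertex -3.136 -0.786 -2.187
vertex -2.551 -1.004 -2.491
vertex -2.776 -0.257 -2.667
endloop
endfacet
facet normal -0.531 -0.343 -0.775
outer loop
vertex -3.46 -1.59 -3.816
vertex -3.684 -0.843 -3.993
vertex -3.044 -1.246 -4.253
endloop
endfacet
facet normal 0.599 -0.798 -0.058
outer loop
vertex -3.46 -1.59 -3.816
vertex -3.044 -1.246 -4.253
vertex -2.551 -1.004 -2.491
endloop
endfacet
facet normal 0.600 -0.798 -0.058
outer loop
vertex -2.551 -1.004 -2.491
vertex -3.044 -1.246 -4.253
vertex -2.136 -0.66 -2.928
endloop
endfacet
facet normal 0.532 0.343 0.775
outer loop
vertex -2.551 -1.004 -2.491
vertex -2.136 -0.66 -2.928
vertex -2.776 -0.257 -2.667
endloop
endfacet
facet normal -0.531 -0.342 -0.775
outer loop
vertex -3.044 -1.246 -4.253
vertex -3.684 -0.843 -3.993
vertex -3.11 -0.598 -4.494
endloop
endfacet
facet normal 0.842 -0.111 -0.528
outer loop
vertex -3.044 -1.246 -4.253
vertex -3.11 -0.598 -4.494
vertex -2.136 -0.66 -2.928
endloop
endfacet
facet normal 0.842 -0.111 -0.528
outer loop
vertex -2.136 -0.66 -2.928
vertex -3.11 -0.598 -4.494
vertex -2.202 -0.013 -3.169
endloop
endfacet
facet normal 0.532 0.343 0.775
outer loop
vertex -2.136 -0.66 -2.928
vertex -2.202 -0.013 -3.169
vertex -2.776 -0.257 -2.667
endloop
endfacet

endsolid
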